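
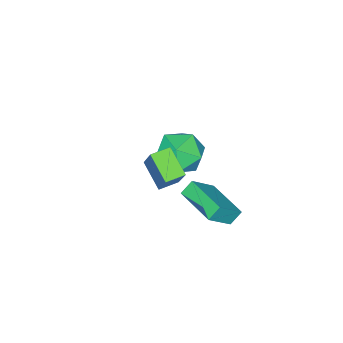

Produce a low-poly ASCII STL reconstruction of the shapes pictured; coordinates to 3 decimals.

solid 
facet normal -0.881 0.462 0.106
outer loop
vertex 1.488 1.113 2.192
vertex 1.973 2.215 1.421
vertex 0.903 0.336 0.713
endloop
endfacet
facet normal -0.339 -0.771 0.539
outer loop
vertex 1.687 -0.075 0.619
vertex 1.488 1.113 2.192
vertex 0.903 0.336 0.713
endloop
endfacet
facet normal -0.881 0.462 0.106
outer loop
vertex 0.903 0.336 0.713
vertex 1.973 2.215 1.421
vertex 1.388 1.438 -0.058
endloop
endfacet
facet normal -0.330 -0.439 -0.835
outer loop
vertex 1.388 1.438 -0.058
vertex 1.687 -0.075 0.619
vertex 0.903 0.336 0.713
endloop
endfacet
facet normal 0.330 0.439 0.835
outer loop
vertex 1.488 1.113 2.192
vertex 2.757 1.804 1.327
vertex 1.973 2.215 1.421
endloop
endfacet
facet normal -0.339 -0.771 0.539
outer loop
vertex 2.272 0.702 2.098
vertex 1.488 1.113 2.192
vertex 1.687 -0.075 0.619
endloop
endfacet
facet normal 0.330 0.439 0.835
outer loop
vertex 2.272 0.702 2.098
vertex 2.757 1.804 1.327
vertex 1.488 1.113 2.192
endloop
endfacet
facet normal 0.339 0.771 -0.539
outer loop
vertex 1.973 2.215 1.421
vertex 2.757 1.804 1.327
vertex 1.388 1.438 -0.058
endloop
endfacet
facet normal -0.330 -0.439 -0.835
outer loop
vertex 2.172 1.027 -0.152
vertex 1.687 -0.075 0.619
vertex 1.388 1.438 -0.058
endloop
endfacet
facet normal 0.339 0.771 -0.539
outer loop
vertex 1.388 1.438 -0.058
vertex 2.757 1.804 1.327
vertex 2.172 1.027 -0.152
endloop
endfacet
facet normal 0.881 -0.462 -0.106
outer loop
vertex 2.172 1.027 -0.152
vertex 2.272 0.702 2.098
vertex 1.687 -0.075 0.619
endloop
endfacet
facet normal 0.881 -0.462 -0.106
outer loop
vertex 2.757 1.804 1.327
vertex 2.272 0.702 2.098
vertex 2.172 1.027 -0.152
endloop
endfacet
facet normal -0.560 0.705 0.436
outer loop
vertex -3.407 -0.622 -2.896
vertex -2.955 -0.948 -1.788
vertex -2.381 -0.077 -2.46
endloop
endfacet
facet normal -0.380 0.897 -0.227
outer loop
vertex -3.407 -0.622 -2.896
vertex -2.381 -0.077 -2.46
vertex -2.448 -0.408 -3.654
endloop
endfacet
facet normal -0.622 0.397 -0.675
outer loop
vertex -3.407 -0.622 -2.896
vertex -2.448 -0.408 -3.654
vertex -3.064 -1.484 -3.719
endloop
endfacet
facet normal -0.952 -0.104 -0.288
outer loop
vertex -3.407 -0.622 -2.896
vertex -3.064 -1.484 -3.719
vertex -3.377 -1.817 -2.566
endloop
endfacet
facet normal -0.913 0.087 0.398
outer loop
vertex -3.407 -0.622 -2.896
vertex -3.377 -1.817 -2.566
vertex -2.955 -0.948 -1.788
endloop
endfacet
facet normal 0.333 0.904 -0.269
outer loop
vertex -2.448 -0.408 -3.654
vertex -2.381 -0.077 -2.46
vertex -1.403 -0.603 -3.014
endloop
endfacet
facet normal 0.042 0.593 0.804
outer loop
vertex -2.381 -0.077 -2.46
vertex -2.955 -0.948 -1.788
vertex -1.716 -0.936 -1.861
endloop
endfacet
facet normal -0.531 -0.407 0.743
outer loop
vertex -2.955 -0.948 -1.788
vertex -3.377 -1.817 -2.566
vertex -2.332 -2.012 -1.926
endloop
endfacet
facet normal -0.593 -0.716 -0.368
outer loop
vertex -3.377 -1.817 -2.566
vertex -3.064 -1.484 -3.719
vertex -2.399 -2.343 -3.12
endloop
endfacet
facet normal -0.059 0.094 -0.994
outer loop
vertex -3.064 -1.484 -3.719
vertex -2.448 -0.408 -3.654
vertex -1.825 -1.472 -3.792
endloop
endfacet
facet normal 0.952 0.104 0.288
outer loop
vertex -1.373 -1.798 -2.684
vertex -1.403 -0.603 -3.014
vertex -1.716 -0.936 -1.861
endloop
endfacet
facet normal 0.622 -0.397 0.675
outer loop
vertex -1.373 -1.798 -2.684
vertex -1.716 -0.936 -1.861
vertex -2.332 -2.012 -1.926
endloop
endfacet
facet normal 0.380 -0.897 0.227
outer loop
vertex -1.373 -1.798 -2.684
vertex -2.332 -2.012 -1.926
vertex -2.399 -2.343 -3.12
endloop
endfacet
facet normal 0.560 -0.705 -0.436
outer loop
vertex -1.373 -1.798 -2.684
vertex -2.399 -2.343 -3.12
vertex -1.825 -1.472 -3.792
endloop
endfacet
facet normal 0.913 -0.087 -0.398
outer loop
vertex -1.373 -1.798 -2.684
vertex -1.825 -1.472 -3.792
vertex -1.403 -0.603 -3.014
endloop
endfacet
facet normal 0.593 0.716 0.368
outer loop
vertex -1.716 -0.936 -1.861
vertex -1.403 -0.603 -3.014
vertex -2.381 -0.077 -2.46
endloop
endfacet
facet normal 0.059 -0.094 0.994
outer loop
vertex -2.332 -2.012 -1.926
vertex -1.716 -0.936 -1.861
vertex -2.955 -0.948 -1.788
endloop
endfacet
facet normal -0.333 -0.904 0.269
outer loop
vertex -2.399 -2.343 -3.12
vertex -2.332 -2.012 -1.926
vertex -3.377 -1.817 -2.566
endloop
endfacet
facet normal -0.042 -0.593 -0.804
outer loop
vertex -1.825 -1.472 -3.792
vertex -2.399 -2.343 -3.12
vertex -3.064 -1.484 -3.719
endloop
endfacet
facet normal 0.531 0.407 -0.743
outer loop
vertex -1.403 -0.603 -3.014
vertex -1.825 -1.472 -3.792
vertex -2.448 -0.408 -3.654
endloop
endfacet
facet normal -0.639 0.268 0.721
outer loop
vertex -1.216 0.262 -2.947
vertex -0.558 2.167 -3.071
vertex -2.373 0.587 -4.092
endloop
endfacet
facet normal -0.326 -0.943 0.061
outer loop
vertex -1.862 0.373 -4.669
vertex -1.216 0.262 -2.947
vertex -2.373 0.587 -4.092
endloop
endfacet
facet normal -0.639 0.268 0.721
outer loop
vertex -2.373 0.587 -4.092
vertex -0.558 2.167 -3.071
vertex -1.715 2.492 -4.216
endloop
endfacet
facet normal -0.697 0.196 -0.690
outer loop
vertex -1.715 2.492 -4.216
vertex -1.862 0.373 -4.669
vertex -2.373 0.587 -4.092
endloop
endfacet
facet normal 0.697 -0.196 0.690
outer loop
vertex -1.216 0.262 -2.947
vertex -0.047 1.953 -3.648
vertex -0.558 2.167 -3.071
endloop
endfacet
facet normal -0.326 -0.943 0.061
outer loop
vertex -0.705 0.048 -3.524
vertex -1.216 0.262 -2.947
vertex -1.862 0.373 -4.669
endloop
endfacet
facet normal 0.697 -0.196 0.690
outer loop
vertex -0.705 0.048 -3.524
vertex -0.047 1.953 -3.648
vertex -1.216 0.262 -2.947
endloop
endfacet
facet normal 0.326 0.943 -0.061
outer loop
vertex -0.558 2.167 -3.071
vertex -0.047 1.953 -3.648
vertex -1.715 2.492 -4.216
endloop
endfacet
facet normal -0.697 0.196 -0.690
outer loop
vertex -1.204 2.278 -4.793
vertex -1.862 0.373 -4.669
vertex -1.715 2.492 -4.216
endloop
endfacet
facet normal 0.326 0.943 -0.061
outer loop
vertex -1.715 2.492 -4.216
vertex -0.047 1.953 -3.648
vertex -1.204 2.278 -4.793
endloop
endfacet
facet normal 0.639 -0.268 -0.721
outer loop
vertex -1.204 2.278 -4.793
vertex -0.705 0.048 -3.524
vertex -1.862 0.373 -4.669
endloop
endfacet
facet normal 0.639 -0.268 -0.721
outer loop
vertex -0.047 1.953 -3.648
vertex -0.705 0.048 -3.524
vertex -1.204 2.278 -4.793
endloop
endfacet

endsolid


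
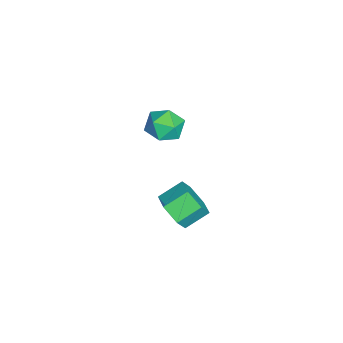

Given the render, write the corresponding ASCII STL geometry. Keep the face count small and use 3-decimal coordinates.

solid 
facet normal 0.064 0.701 0.710
outer loop
vertex -3.991 0.812 -2.885
vertex -3.983 0.049 -2.132
vertex -3.06 0.394 -2.556
endloop
endfacet
facet normal 0.376 0.921 0.107
outer loop
vertex -3.991 0.812 -2.885
vertex -3.06 0.394 -2.556
vertex -3.224 0.582 -3.599
endloop
endfacet
facet normal -0.112 0.904 -0.412
outer loop
vertex -3.991 0.812 -2.885
vertex -3.224 0.582 -3.599
vertex -4.248 0.354 -3.82
endloop
endfacet
facet normal -0.726 0.675 -0.131
outer loop
vertex -3.991 0.812 -2.885
vertex -4.248 0.354 -3.82
vertex -4.718 0.024 -2.913
endloop
endfacet
facet normal -0.617 0.549 0.563
outer loop
vertex -3.991 0.812 -2.885
vertex -4.718 0.024 -2.913
vertex -3.983 0.049 -2.132
endloop
endfacet
facet normal 0.890 0.453 -0.058
outer loop
vertex -3.224 0.582 -3.599
vertex -3.06 0.394 -2.556
vertex -2.742 -0.324 -3.287
endloop
endfacet
facet normal 0.385 0.098 0.918
outer loop
vertex -3.06 0.394 -2.556
vertex -3.983 0.049 -2.132
vertex -3.212 -0.654 -2.38
endloop
endfacet
facet normal -0.718 -0.148 0.680
outer loop
vertex -3.983 0.049 -2.132
vertex -4.718 0.024 -2.913
vertex -4.236 -0.882 -2.601
endloop
endfacet
facet normal -0.895 0.055 -0.443
outer loop
vertex -4.718 0.024 -2.913
vertex -4.248 0.354 -3.82
vertex -4.4 -0.694 -3.644
endloop
endfacet
facet normal 0.099 0.426 -0.899
outer loop
vertex -4.248 0.354 -3.82
vertex -3.224 0.582 -3.599
vertex -3.477 -0.349 -4.068
endloop
endfacet
facet normal 0.726 -0.675 0.131
outer loop
vertex -3.469 -1.112 -3.315
vertex -2.742 -0.324 -3.287
vertex -3.212 -0.654 -2.38
endloop
endfacet
facet normal 0.112 -0.904 0.412
outer loop
vertex -3.469 -1.112 -3.315
vertex -3.212 -0.654 -2.38
vertex -4.236 -0.882 -2.601
endloop
endfacet
facet normal -0.376 -0.921 -0.107
outer loop
vertex -3.469 -1.112 -3.315
vertex -4.236 -0.882 -2.601
vertex -4.4 -0.694 -3.644
endloop
endfacet
facet normal -0.064 -0.701 -0.710
outer loop
vertex -3.469 -1.112 -3.315
vertex -4.4 -0.694 -3.644
vertex -3.477 -0.349 -4.068
endloop
endfacet
facet normal 0.617 -0.549 -0.563
outer loop
vertex -3.469 -1.112 -3.315
vertex -3.477 -0.349 -4.068
vertex -2.742 -0.324 -3.287
endloop
endfacet
facet normal 0.895 -0.055 0.443
outer loop
vertex -3.212 -0.654 -2.38
vertex -2.742 -0.324 -3.287
vertex -3.06 0.394 -2.556
endloop
endfacet
facet normal -0.099 -0.426 0.899
outer loop
vertex -4.236 -0.882 -2.601
vertex -3.212 -0.654 -2.38
vertex -3.983 0.049 -2.132
endloop
endfacet
facet normal -0.890 -0.453 0.058
outer loop
vertex -4.4 -0.694 -3.644
vertex -4.236 -0.882 -2.601
vertex -4.718 0.024 -2.913
endloop
endfacet
facet normal -0.385 -0.098 -0.918
outer loop
vertex -3.477 -0.349 -4.068
vertex -4.4 -0.694 -3.644
vertex -4.248 0.354 -3.82
endloop
endfacet
facet normal 0.718 0.148 -0.680
outer loop
vertex -2.742 -0.324 -3.287
vertex -3.477 -0.349 -4.068
vertex -3.224 0.582 -3.599
endloop
endfacet
facet normal 0.412 -0.766 -0.494
outer loop
vertex 2.571 0.382 -2.764
vertex 2.142 0.716 -3.639
vertex 3.08 1.044 -3.366
endloop
endfacet
facet normal 0.765 -0.003 0.644
outer loop
vertex 2.571 0.382 -2.764
vertex 3.08 1.044 -3.366
vertex 2.006 1.43 -2.087
endloop
endfacet
facet normal 0.765 -0.003 0.644
outer loop
vertex 2.006 1.43 -2.087
vertex 3.08 1.044 -3.366
vertex 2.515 2.093 -2.689
endloop
endfacet
facet normal -0.412 0.765 0.494
outer loop
vertex 2.006 1.43 -2.087
vertex 2.515 2.093 -2.689
vertex 1.578 1.764 -2.961
endloop
endfacet
facet normal 0.412 -0.766 -0.494
outer loop
vertex 3.08 1.044 -3.366
vertex 2.142 0.716 -3.639
vertex 2.651 1.378 -4.241
endloop
endfacet
facet normal 0.810 0.556 -0.185
outer loop
vertex 3.08 1.044 -3.366
vertex 2.651 1.378 -4.241
vertex 2.515 2.093 -2.689
endloop
endfacet
facet normal 0.810 0.556 -0.185
outer loop
vertex 2.515 2.093 -2.689
vertex 2.651 1.378 -4.241
vertex 2.086 2.427 -3.564
endloop
endfacet
facet normal -0.412 0.765 0.494
outer loop
vertex 2.515 2.093 -2.689
vertex 2.086 2.427 -3.564
vertex 1.578 1.764 -2.961
endloop
endfacet
facet normal 0.412 -0.766 -0.494
outer loop
vertex 2.651 1.378 -4.241
vertex 2.142 0.716 -3.639
vertex 1.714 1.05 -4.513
endloop
endfacet
facet normal 0.045 0.559 -0.828
outer loop
vertex 2.651 1.378 -4.241
vertex 1.714 1.05 -4.513
vertex 2.086 2.427 -3.564
endloop
endfacet
facet normal 0.044 0.559 -0.828
outer loop
vertex 2.086 2.427 -3.564
vertex 1.714 1.05 -4.513
vertex 1.149 2.098 -3.836
endloop
endfacet
facet normal -0.412 0.765 0.494
outer loop
vertex 2.086 2.427 -3.564
vertex 1.149 2.098 -3.836
vertex 1.578 1.764 -2.961
endloop
endfacet
facet normal 0.412 -0.765 -0.494
outer loop
vertex 1.714 1.05 -4.513
vertex 2.142 0.716 -3.639
vertex 1.205 0.387 -3.911
endloop
endfacet
facet normal -0.765 0.003 -0.644
outer loop
vertex 1.714 1.05 -4.513
vertex 1.205 0.387 -3.911
vertex 1.149 2.098 -3.836
endloop
endfacet
facet normal -0.765 0.003 -0.644
outer loop
vertex 1.149 2.098 -3.836
vertex 1.205 0.387 -3.911
vertex 0.64 1.436 -3.234
endloop
endfacet
facet normal -0.412 0.766 0.494
outer loop
vertex 1.149 2.098 -3.836
vertex 0.64 1.436 -3.234
vertex 1.578 1.764 -2.961
endloop
endfacet
facet normal 0.412 -0.765 -0.494
outer loop
vertex 1.205 0.387 -3.911
vertex 2.142 0.716 -3.639
vertex 1.634 0.053 -3.036
endloop
endfacet
facet normal -0.810 -0.556 0.185
outer loop
vertex 1.205 0.387 -3.911
vertex 1.634 0.053 -3.036
vertex 0.64 1.436 -3.234
endloop
endfacet
facet normal -0.810 -0.556 0.185
outer loop
vertex 0.64 1.436 -3.234
vertex 1.634 0.053 -3.036
vertex 1.069 1.102 -2.359
endloop
endfacet
facet normal -0.412 0.766 0.494
outer loop
vertex 0.64 1.436 -3.234
vertex 1.069 1.102 -2.359
vertex 1.578 1.764 -2.961
endloop
endfacet
facet normal 0.412 -0.765 -0.494
outer loop
vertex 1.634 0.053 -3.036
vertex 2.142 0.716 -3.639
vertex 2.571 0.382 -2.764
endloop
endfacet
facet normal -0.044 -0.558 0.828
outer loop
vertex 1.634 0.053 -3.036
vertex 2.571 0.382 -2.764
vertex 1.069 1.102 -2.359
endloop
endfacet
facet normal -0.045 -0.559 0.828
outer loop
vertex 1.069 1.102 -2.359
vertex 2.571 0.382 -2.764
vertex 2.006 1.43 -2.087
endloop
endfacet
facet normal -0.412 0.766 0.494
outer loop
vertex 1.069 1.102 -2.359
vertex 2.006 1.43 -2.087
vertex 1.578 1.764 -2.961
endloop
endfacet

endsolid


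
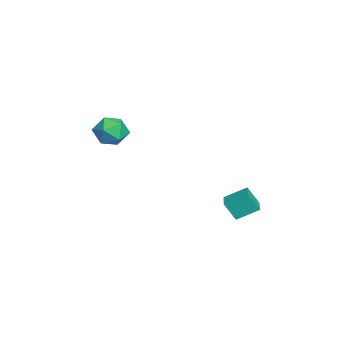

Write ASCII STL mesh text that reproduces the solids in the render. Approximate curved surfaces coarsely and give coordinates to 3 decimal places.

solid 
facet normal -0.996 0.002 -0.091
outer loop
vertex -2.71 1.634 -1.776
vertex -2.634 2.12 -2.6
vertex -2.662 0.702 -2.32
endloop
endfacet
facet normal -0.080 -0.506 0.859
outer loop
vertex -1.786 0.7 -2.24
vertex -2.71 1.634 -1.776
vertex -2.662 0.702 -2.32
endloop
endfacet
facet normal -0.996 0.002 -0.091
outer loop
vertex -2.662 0.702 -2.32
vertex -2.634 2.12 -2.6
vertex -2.586 1.188 -3.144
endloop
endfacet
facet normal 0.044 -0.862 -0.505
outer loop
vertex -2.586 1.188 -3.144
vertex -1.786 0.7 -2.24
vertex -2.662 0.702 -2.32
endloop
endfacet
facet normal -0.044 0.862 0.505
outer loop
vertex -2.71 1.634 -1.776
vertex -1.758 2.118 -2.52
vertex -2.634 2.12 -2.6
endloop
endfacet
facet normal -0.080 -0.506 0.859
outer loop
vertex -1.834 1.632 -1.696
vertex -2.71 1.634 -1.776
vertex -1.786 0.7 -2.24
endloop
endfacet
facet normal -0.044 0.862 0.505
outer loop
vertex -1.834 1.632 -1.696
vertex -1.758 2.118 -2.52
vertex -2.71 1.634 -1.776
endloop
endfacet
facet normal 0.080 0.506 -0.859
outer loop
vertex -2.634 2.12 -2.6
vertex -1.758 2.118 -2.52
vertex -2.586 1.188 -3.144
endloop
endfacet
facet normal 0.044 -0.862 -0.505
outer loop
vertex -1.71 1.186 -3.064
vertex -1.786 0.7 -2.24
vertex -2.586 1.188 -3.144
endloop
endfacet
facet normal 0.080 0.506 -0.859
outer loop
vertex -2.586 1.188 -3.144
vertex -1.758 2.118 -2.52
vertex -1.71 1.186 -3.064
endloop
endfacet
facet normal 0.996 -0.002 0.091
outer loop
vertex -1.71 1.186 -3.064
vertex -1.834 1.632 -1.696
vertex -1.786 0.7 -2.24
endloop
endfacet
facet normal 0.996 -0.002 0.091
outer loop
vertex -1.758 2.118 -2.52
vertex -1.834 1.632 -1.696
vertex -1.71 1.186 -3.064
endloop
endfacet
facet normal -0.649 0.761 -0.002
outer loop
vertex -2.618 -3.008 1.331
vertex -3.197 -3.502 1.087
vertex -3.069 -3.391 1.868
endloop
endfacet
facet normal -0.143 0.859 0.492
outer loop
vertex -2.618 -3.008 1.331
vertex -3.069 -3.391 1.868
vertex -2.281 -3.325 1.982
endloop
endfacet
facet normal 0.491 0.856 0.163
outer loop
vertex -2.618 -3.008 1.331
vertex -2.281 -3.325 1.982
vertex -1.922 -3.396 1.272
endloop
endfacet
facet normal 0.377 0.757 -0.535
outer loop
vertex -2.618 -3.008 1.331
vertex -1.922 -3.396 1.272
vertex -2.488 -3.505 0.719
endloop
endfacet
facet normal -0.327 0.698 -0.637
outer loop
vertex -2.618 -3.008 1.331
vertex -2.488 -3.505 0.719
vertex -3.197 -3.502 1.087
endloop
endfacet
facet normal -0.161 0.303 0.939
outer loop
vertex -2.281 -3.325 1.982
vertex -3.069 -3.391 1.868
vertex -2.652 -4.015 2.141
endloop
endfacet
facet normal -0.979 0.146 0.140
outer loop
vertex -3.069 -3.391 1.868
vertex -3.197 -3.502 1.087
vertex -3.218 -4.124 1.588
endloop
endfacet
facet normal -0.460 0.043 -0.887
outer loop
vertex -3.197 -3.502 1.087
vertex -2.488 -3.505 0.719
vertex -2.859 -4.195 0.878
endloop
endfacet
facet normal 0.678 0.138 -0.722
outer loop
vertex -2.488 -3.505 0.719
vertex -1.922 -3.396 1.272
vertex -2.071 -4.129 0.992
endloop
endfacet
facet normal 0.863 0.298 0.407
outer loop
vertex -1.922 -3.396 1.272
vertex -2.281 -3.325 1.982
vertex -1.943 -4.018 1.773
endloop
endfacet
facet normal -0.377 -0.757 0.535
outer loop
vertex -2.522 -4.512 1.529
vertex -2.652 -4.015 2.141
vertex -3.218 -4.124 1.588
endloop
endfacet
facet normal -0.491 -0.856 -0.163
outer loop
vertex -2.522 -4.512 1.529
vertex -3.218 -4.124 1.588
vertex -2.859 -4.195 0.878
endloop
endfacet
facet normal 0.143 -0.859 -0.492
outer loop
vertex -2.522 -4.512 1.529
vertex -2.859 -4.195 0.878
vertex -2.071 -4.129 0.992
endloop
endfacet
facet normal 0.649 -0.761 0.002
outer loop
vertex -2.522 -4.512 1.529
vertex -2.071 -4.129 0.992
vertex -1.943 -4.018 1.773
endloop
endfacet
facet normal 0.327 -0.698 0.637
outer loop
vertex -2.522 -4.512 1.529
vertex -1.943 -4.018 1.773
vertex -2.652 -4.015 2.141
endloop
endfacet
facet normal -0.678 -0.138 0.722
outer loop
vertex -3.218 -4.124 1.588
vertex -2.652 -4.015 2.141
vertex -3.069 -3.391 1.868
endloop
endfacet
facet normal -0.863 -0.298 -0.407
outer loop
vertex -2.859 -4.195 0.878
vertex -3.218 -4.124 1.588
vertex -3.197 -3.502 1.087
endloop
endfacet
facet normal 0.161 -0.303 -0.939
outer loop
vertex -2.071 -4.129 0.992
vertex -2.859 -4.195 0.878
vertex -2.488 -3.505 0.719
endloop
endfacet
facet normal 0.979 -0.146 -0.140
outer loop
vertex -1.943 -4.018 1.773
vertex -2.071 -4.129 0.992
vertex -1.922 -3.396 1.272
endloop
endfacet
facet normal 0.460 -0.043 0.887
outer loop
vertex -2.652 -4.015 2.141
vertex -1.943 -4.018 1.773
vertex -2.281 -3.325 1.982
endloop
endfacet

endsolid


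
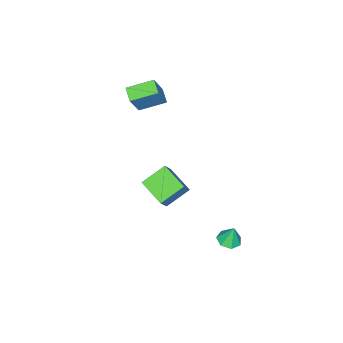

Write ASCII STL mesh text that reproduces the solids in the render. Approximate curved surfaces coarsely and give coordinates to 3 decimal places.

solid 
facet normal -0.556 -0.148 -0.818
outer loop
vertex 0.919 -0.228 1.891
vertex 1.262 1.201 1.399
vertex 2.105 -0.757 1.181
endloop
endfacet
facet normal -0.221 -0.922 0.317
outer loop
vertex 2.838 -0.561 2.261
vertex 0.919 -0.228 1.891
vertex 2.105 -0.757 1.181
endloop
endfacet
facet normal -0.556 -0.148 -0.818
outer loop
vertex 2.105 -0.757 1.181
vertex 1.262 1.201 1.399
vertex 2.448 0.672 0.689
endloop
endfacet
facet normal 0.802 -0.357 -0.479
outer loop
vertex 2.448 0.672 0.689
vertex 2.838 -0.561 2.261
vertex 2.105 -0.757 1.181
endloop
endfacet
facet normal -0.802 0.357 0.479
outer loop
vertex 0.919 -0.228 1.891
vertex 1.995 1.397 2.479
vertex 1.262 1.201 1.399
endloop
endfacet
facet normal -0.221 -0.922 0.317
outer loop
vertex 1.652 -0.032 2.971
vertex 0.919 -0.228 1.891
vertex 2.838 -0.561 2.261
endloop
endfacet
facet normal -0.802 0.357 0.479
outer loop
vertex 1.652 -0.032 2.971
vertex 1.995 1.397 2.479
vertex 0.919 -0.228 1.891
endloop
endfacet
facet normal 0.221 0.922 -0.317
outer loop
vertex 1.262 1.201 1.399
vertex 1.995 1.397 2.479
vertex 2.448 0.672 0.689
endloop
endfacet
facet normal 0.802 -0.357 -0.479
outer loop
vertex 3.181 0.868 1.769
vertex 2.838 -0.561 2.261
vertex 2.448 0.672 0.689
endloop
endfacet
facet normal 0.221 0.922 -0.317
outer loop
vertex 2.448 0.672 0.689
vertex 1.995 1.397 2.479
vertex 3.181 0.868 1.769
endloop
endfacet
facet normal 0.556 0.148 0.818
outer loop
vertex 3.181 0.868 1.769
vertex 1.652 -0.032 2.971
vertex 2.838 -0.561 2.261
endloop
endfacet
facet normal 0.556 0.148 0.818
outer loop
vertex 1.995 1.397 2.479
vertex 1.652 -0.032 2.971
vertex 3.181 0.868 1.769
endloop
endfacet
facet normal -0.553 -0.736 0.390
outer loop
vertex -0.999 -4.552 4.461
vertex -2.032 -3.527 4.931
vertex -1.949 -4.734 2.768
endloop
endfacet
facet normal 0.676 -0.670 -0.307
outer loop
vertex -1.468 -4.093 2.429
vertex -0.999 -4.552 4.461
vertex -1.949 -4.734 2.768
endloop
endfacet
facet normal -0.553 -0.736 0.390
outer loop
vertex -1.949 -4.734 2.768
vertex -2.032 -3.527 4.931
vertex -2.983 -3.708 3.238
endloop
endfacet
facet normal -0.487 -0.093 -0.868
outer loop
vertex -2.983 -3.708 3.238
vertex -1.468 -4.093 2.429
vertex -1.949 -4.734 2.768
endloop
endfacet
facet normal 0.488 0.093 0.868
outer loop
vertex -0.999 -4.552 4.461
vertex -1.551 -2.886 4.592
vertex -2.032 -3.527 4.931
endloop
endfacet
facet normal 0.675 -0.671 -0.307
outer loop
vertex -0.517 -3.912 4.122
vertex -0.999 -4.552 4.461
vertex -1.468 -4.093 2.429
endloop
endfacet
facet normal 0.487 0.093 0.868
outer loop
vertex -0.517 -3.912 4.122
vertex -1.551 -2.886 4.592
vertex -0.999 -4.552 4.461
endloop
endfacet
facet normal -0.676 0.670 0.308
outer loop
vertex -2.032 -3.527 4.931
vertex -1.551 -2.886 4.592
vertex -2.983 -3.708 3.238
endloop
endfacet
facet normal -0.487 -0.093 -0.868
outer loop
vertex -2.501 -3.068 2.899
vertex -1.468 -4.093 2.429
vertex -2.983 -3.708 3.238
endloop
endfacet
facet normal -0.675 0.671 0.307
outer loop
vertex -2.983 -3.708 3.238
vertex -1.551 -2.886 4.592
vertex -2.501 -3.068 2.899
endloop
endfacet
facet normal 0.553 0.736 -0.390
outer loop
vertex -2.501 -3.068 2.899
vertex -0.517 -3.912 4.122
vertex -1.468 -4.093 2.429
endloop
endfacet
facet normal 0.553 0.736 -0.390
outer loop
vertex -1.551 -2.886 4.592
vertex -0.517 -3.912 4.122
vertex -2.501 -3.068 2.899
endloop
endfacet
facet normal 0.085 -0.206 -0.975
outer loop
vertex 0.886 3.546 -2.518
vertex 0.437 3.067 -2.456
vertex 0.342 3.704 -2.599
endloop
endfacet
facet normal 0.222 0.924 0.312
outer loop
vertex 0.886 3.546 -2.518
vertex 0.342 3.704 -2.599
vertex 0.343 3.293 -1.384
endloop
endfacet
facet normal 0.087 -0.206 -0.975
outer loop
vertex 0.342 3.704 -2.599
vertex 0.437 3.067 -2.456
vertex -0.131 3.382 -2.573
endloop
endfacet
facet normal -0.531 0.802 0.272
outer loop
vertex 0.342 3.704 -2.599
vertex -0.131 3.382 -2.573
vertex 0.343 3.293 -1.384
endloop
endfacet
facet normal 0.086 -0.207 -0.975
outer loop
vertex -0.131 3.382 -2.573
vertex 0.437 3.067 -2.456
vertex -0.176 2.822 -2.458
endloop
endfacet
facet normal -0.914 0.151 0.376
outer loop
vertex -0.131 3.382 -2.573
vertex -0.176 2.822 -2.458
vertex 0.343 3.293 -1.384
endloop
endfacet
facet normal 0.086 -0.206 -0.975
outer loop
vertex -0.176 2.822 -2.458
vertex 0.437 3.067 -2.456
vertex 0.241 2.447 -2.342
endloop
endfacet
facet normal -0.639 -0.542 0.546
outer loop
vertex -0.176 2.822 -2.458
vertex 0.241 2.447 -2.342
vertex 0.343 3.293 -1.384
endloop
endfacet
facet normal 0.085 -0.206 -0.975
outer loop
vertex 0.241 2.447 -2.342
vertex 0.437 3.067 -2.456
vertex 0.805 2.538 -2.312
endloop
endfacet
facet normal 0.086 -0.751 0.654
outer loop
vertex 0.241 2.447 -2.342
vertex 0.805 2.538 -2.312
vertex 0.343 3.293 -1.384
endloop
endfacet
facet normal 0.086 -0.206 -0.975
outer loop
vertex 0.805 2.538 -2.312
vertex 0.437 3.067 -2.456
vertex 1.093 3.027 -2.39
endloop
endfacet
facet normal 0.716 -0.323 0.619
outer loop
vertex 0.805 2.538 -2.312
vertex 1.093 3.027 -2.39
vertex 0.343 3.293 -1.384
endloop
endfacet
facet normal 0.085 -0.206 -0.975
outer loop
vertex 1.093 3.027 -2.39
vertex 0.437 3.067 -2.456
vertex 0.886 3.546 -2.518
endloop
endfacet
facet normal 0.776 0.425 0.466
outer loop
vertex 1.093 3.027 -2.39
vertex 0.886 3.546 -2.518
vertex 0.343 3.293 -1.384
endloop
endfacet

endsolid


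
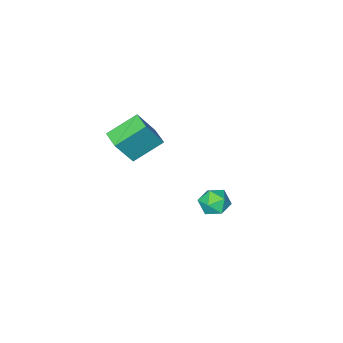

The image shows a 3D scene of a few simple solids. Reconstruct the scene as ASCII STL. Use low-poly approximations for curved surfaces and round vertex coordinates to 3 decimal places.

solid 
facet normal -0.507 0.071 -0.859
outer loop
vertex 1.932 -3.253 -1.864
vertex 2.179 -2.307 -1.931
vertex 3.35 -3.685 -2.736
endloop
endfacet
facet normal -0.252 -0.965 0.069
outer loop
vertex 4.261 -3.813 -1.189
vertex 1.932 -3.253 -1.864
vertex 3.35 -3.685 -2.736
endloop
endfacet
facet normal -0.507 0.071 -0.859
outer loop
vertex 3.35 -3.685 -2.736
vertex 2.179 -2.307 -1.931
vertex 3.597 -2.739 -2.803
endloop
endfacet
facet normal 0.825 -0.251 -0.507
outer loop
vertex 3.597 -2.739 -2.803
vertex 4.261 -3.813 -1.189
vertex 3.35 -3.685 -2.736
endloop
endfacet
facet normal -0.825 0.251 0.507
outer loop
vertex 1.932 -3.253 -1.864
vertex 3.09 -2.435 -0.384
vertex 2.179 -2.307 -1.931
endloop
endfacet
facet normal -0.252 -0.965 0.069
outer loop
vertex 2.843 -3.381 -0.317
vertex 1.932 -3.253 -1.864
vertex 4.261 -3.813 -1.189
endloop
endfacet
facet normal -0.825 0.251 0.507
outer loop
vertex 2.843 -3.381 -0.317
vertex 3.09 -2.435 -0.384
vertex 1.932 -3.253 -1.864
endloop
endfacet
facet normal 0.252 0.965 -0.069
outer loop
vertex 2.179 -2.307 -1.931
vertex 3.09 -2.435 -0.384
vertex 3.597 -2.739 -2.803
endloop
endfacet
facet normal 0.825 -0.251 -0.507
outer loop
vertex 4.508 -2.867 -1.256
vertex 4.261 -3.813 -1.189
vertex 3.597 -2.739 -2.803
endloop
endfacet
facet normal 0.252 0.965 -0.069
outer loop
vertex 3.597 -2.739 -2.803
vertex 3.09 -2.435 -0.384
vertex 4.508 -2.867 -1.256
endloop
endfacet
facet normal 0.507 -0.071 0.859
outer loop
vertex 4.508 -2.867 -1.256
vertex 2.843 -3.381 -0.317
vertex 4.261 -3.813 -1.189
endloop
endfacet
facet normal 0.507 -0.071 0.859
outer loop
vertex 3.09 -2.435 -0.384
vertex 2.843 -3.381 -0.317
vertex 4.508 -2.867 -1.256
endloop
endfacet
facet normal -0.282 0.950 0.132
outer loop
vertex 3.7 3.487 -1.819
vertex 2.968 3.263 -1.767
vertex 3.402 3.304 -1.135
endloop
endfacet
facet normal 0.376 0.841 0.389
outer loop
vertex 3.7 3.487 -1.819
vertex 3.402 3.304 -1.135
vertex 4.111 3.073 -1.32
endloop
endfacet
facet normal 0.784 0.603 -0.146
outer loop
vertex 3.7 3.487 -1.819
vertex 4.111 3.073 -1.32
vertex 4.114 2.889 -2.065
endloop
endfacet
facet normal 0.381 0.565 -0.732
outer loop
vertex 3.7 3.487 -1.819
vertex 4.114 2.889 -2.065
vertex 3.408 3.007 -2.341
endloop
endfacet
facet normal -0.278 0.780 -0.561
outer loop
vertex 3.7 3.487 -1.819
vertex 3.408 3.007 -2.341
vertex 2.968 3.263 -1.767
endloop
endfacet
facet normal 0.337 0.328 0.883
outer loop
vertex 4.111 3.073 -1.32
vertex 3.402 3.304 -1.135
vertex 3.632 2.593 -0.959
endloop
endfacet
facet normal -0.727 0.505 0.466
outer loop
vertex 3.402 3.304 -1.135
vertex 2.968 3.263 -1.767
vertex 2.926 2.711 -1.235
endloop
endfacet
facet normal -0.721 0.228 -0.654
outer loop
vertex 2.968 3.263 -1.767
vertex 3.408 3.007 -2.341
vertex 2.929 2.527 -1.98
endloop
endfacet
facet normal 0.344 -0.119 -0.931
outer loop
vertex 3.408 3.007 -2.341
vertex 4.114 2.889 -2.065
vertex 3.638 2.296 -2.165
endloop
endfacet
facet normal 0.998 -0.058 0.018
outer loop
vertex 4.114 2.889 -2.065
vertex 4.111 3.073 -1.32
vertex 4.072 2.337 -1.533
endloop
endfacet
facet normal -0.381 -0.565 0.732
outer loop
vertex 3.34 2.113 -1.481
vertex 3.632 2.593 -0.959
vertex 2.926 2.711 -1.235
endloop
endfacet
facet normal -0.784 -0.603 0.146
outer loop
vertex 3.34 2.113 -1.481
vertex 2.926 2.711 -1.235
vertex 2.929 2.527 -1.98
endloop
endfacet
facet normal -0.376 -0.841 -0.389
outer loop
vertex 3.34 2.113 -1.481
vertex 2.929 2.527 -1.98
vertex 3.638 2.296 -2.165
endloop
endfacet
facet normal 0.282 -0.950 -0.132
outer loop
vertex 3.34 2.113 -1.481
vertex 3.638 2.296 -2.165
vertex 4.072 2.337 -1.533
endloop
endfacet
facet normal 0.278 -0.780 0.561
outer loop
vertex 3.34 2.113 -1.481
vertex 4.072 2.337 -1.533
vertex 3.632 2.593 -0.959
endloop
endfacet
facet normal -0.344 0.119 0.931
outer loop
vertex 2.926 2.711 -1.235
vertex 3.632 2.593 -0.959
vertex 3.402 3.304 -1.135
endloop
endfacet
facet normal -0.998 0.058 -0.018
outer loop
vertex 2.929 2.527 -1.98
vertex 2.926 2.711 -1.235
vertex 2.968 3.263 -1.767
endloop
endfacet
facet normal -0.337 -0.328 -0.883
outer loop
vertex 3.638 2.296 -2.165
vertex 2.929 2.527 -1.98
vertex 3.408 3.007 -2.341
endloop
endfacet
facet normal 0.727 -0.505 -0.466
outer loop
vertex 4.072 2.337 -1.533
vertex 3.638 2.296 -2.165
vertex 4.114 2.889 -2.065
endloop
endfacet
facet normal 0.721 -0.228 0.654
outer loop
vertex 3.632 2.593 -0.959
vertex 4.072 2.337 -1.533
vertex 4.111 3.073 -1.32
endloop
endfacet

endsolid


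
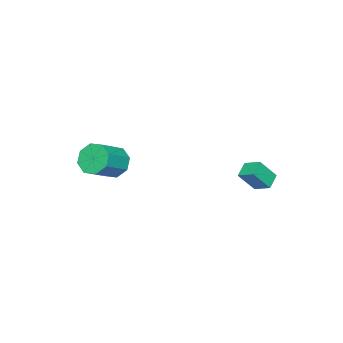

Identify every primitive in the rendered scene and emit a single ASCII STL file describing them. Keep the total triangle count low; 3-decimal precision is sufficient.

solid 
facet normal -0.844 0.116 -0.524
outer loop
vertex 3.09 -3.255 -2.349
vertex 2.633 -3.045 -1.567
vertex 3.098 -2.558 -2.208
endloop
endfacet
facet normal 0.537 0.161 -0.828
outer loop
vertex 3.09 -3.255 -2.349
vertex 3.098 -2.558 -2.208
vertex 4.465 -3.445 -1.495
endloop
endfacet
facet normal 0.537 0.162 -0.828
outer loop
vertex 4.465 -3.445 -1.495
vertex 3.098 -2.558 -2.208
vertex 4.473 -2.748 -1.353
endloop
endfacet
facet normal 0.843 -0.117 0.525
outer loop
vertex 4.465 -3.445 -1.495
vertex 4.473 -2.748 -1.353
vertex 4.007 -3.235 -0.713
endloop
endfacet
facet normal -0.844 0.116 -0.524
outer loop
vertex 3.098 -2.558 -2.208
vertex 2.633 -3.045 -1.567
vertex 2.834 -2.146 -1.691
endloop
endfacet
facet normal 0.388 0.807 -0.445
outer loop
vertex 3.098 -2.558 -2.208
vertex 2.834 -2.146 -1.691
vertex 4.473 -2.748 -1.353
endloop
endfacet
facet normal 0.388 0.807 -0.446
outer loop
vertex 4.473 -2.748 -1.353
vertex 2.834 -2.146 -1.691
vertex 4.209 -2.336 -0.837
endloop
endfacet
facet normal 0.843 -0.117 0.525
outer loop
vertex 4.473 -2.748 -1.353
vertex 4.209 -2.336 -0.837
vertex 4.007 -3.235 -0.713
endloop
endfacet
facet normal -0.843 0.116 -0.525
outer loop
vertex 2.834 -2.146 -1.691
vertex 2.633 -3.045 -1.567
vertex 2.452 -2.26 -1.102
endloop
endfacet
facet normal 0.013 0.980 0.198
outer loop
vertex 2.834 -2.146 -1.691
vertex 2.452 -2.26 -1.102
vertex 4.209 -2.336 -0.837
endloop
endfacet
facet normal 0.013 0.980 0.198
outer loop
vertex 4.209 -2.336 -0.837
vertex 2.452 -2.26 -1.102
vertex 3.827 -2.45 -0.247
endloop
endfacet
facet normal 0.844 -0.117 0.524
outer loop
vertex 4.209 -2.336 -0.837
vertex 3.827 -2.45 -0.247
vertex 4.007 -3.235 -0.713
endloop
endfacet
facet normal -0.843 0.117 -0.525
outer loop
vertex 2.452 -2.26 -1.102
vertex 2.633 -3.045 -1.567
vertex 2.175 -2.835 -0.785
endloop
endfacet
facet normal -0.371 0.579 0.726
outer loop
vertex 2.452 -2.26 -1.102
vertex 2.175 -2.835 -0.785
vertex 3.827 -2.45 -0.247
endloop
endfacet
facet normal -0.371 0.578 0.727
outer loop
vertex 3.827 -2.45 -0.247
vertex 2.175 -2.835 -0.785
vertex 3.55 -3.025 0.069
endloop
endfacet
facet normal 0.843 -0.118 0.524
outer loop
vertex 3.827 -2.45 -0.247
vertex 3.55 -3.025 0.069
vertex 4.007 -3.235 -0.713
endloop
endfacet
facet normal -0.843 0.117 -0.525
outer loop
vertex 2.175 -2.835 -0.785
vertex 2.633 -3.045 -1.567
vertex 2.167 -3.532 -0.927
endloop
endfacet
facet normal -0.537 -0.163 0.828
outer loop
vertex 2.175 -2.835 -0.785
vertex 2.167 -3.532 -0.927
vertex 3.55 -3.025 0.069
endloop
endfacet
facet normal -0.537 -0.161 0.828
outer loop
vertex 3.55 -3.025 0.069
vertex 2.167 -3.532 -0.927
vertex 3.542 -3.722 -0.072
endloop
endfacet
facet normal 0.844 -0.116 0.524
outer loop
vertex 3.55 -3.025 0.069
vertex 3.542 -3.722 -0.072
vertex 4.007 -3.235 -0.713
endloop
endfacet
facet normal -0.843 0.117 -0.525
outer loop
vertex 2.167 -3.532 -0.927
vertex 2.633 -3.045 -1.567
vertex 2.431 -3.944 -1.443
endloop
endfacet
facet normal -0.388 -0.807 0.445
outer loop
vertex 2.167 -3.532 -0.927
vertex 2.431 -3.944 -1.443
vertex 3.542 -3.722 -0.072
endloop
endfacet
facet normal -0.388 -0.807 0.445
outer loop
vertex 3.542 -3.722 -0.072
vertex 2.431 -3.944 -1.443
vertex 3.806 -4.134 -0.589
endloop
endfacet
facet normal 0.844 -0.116 0.524
outer loop
vertex 3.542 -3.722 -0.072
vertex 3.806 -4.134 -0.589
vertex 4.007 -3.235 -0.713
endloop
endfacet
facet normal -0.844 0.117 -0.524
outer loop
vertex 2.431 -3.944 -1.443
vertex 2.633 -3.045 -1.567
vertex 2.813 -3.83 -2.033
endloop
endfacet
facet normal -0.013 -0.980 -0.198
outer loop
vertex 2.431 -3.944 -1.443
vertex 2.813 -3.83 -2.033
vertex 3.806 -4.134 -0.589
endloop
endfacet
facet normal -0.012 -0.980 -0.198
outer loop
vertex 3.806 -4.134 -0.589
vertex 2.813 -3.83 -2.033
vertex 4.188 -4.02 -1.178
endloop
endfacet
facet normal 0.843 -0.116 0.525
outer loop
vertex 3.806 -4.134 -0.589
vertex 4.188 -4.02 -1.178
vertex 4.007 -3.235 -0.713
endloop
endfacet
facet normal -0.843 0.118 -0.524
outer loop
vertex 2.813 -3.83 -2.033
vertex 2.633 -3.045 -1.567
vertex 3.09 -3.255 -2.349
endloop
endfacet
facet normal 0.372 -0.578 -0.726
outer loop
vertex 2.813 -3.83 -2.033
vertex 3.09 -3.255 -2.349
vertex 4.188 -4.02 -1.178
endloop
endfacet
facet normal 0.371 -0.579 -0.726
outer loop
vertex 4.188 -4.02 -1.178
vertex 3.09 -3.255 -2.349
vertex 4.465 -3.445 -1.495
endloop
endfacet
facet normal 0.843 -0.117 0.525
outer loop
vertex 4.188 -4.02 -1.178
vertex 4.465 -3.445 -1.495
vertex 4.007 -3.235 -0.713
endloop
endfacet
facet normal -0.878 -0.145 0.456
outer loop
vertex -0.642 2.128 -1.523
vertex -0.575 3.006 -1.115
vertex -1.276 2.664 -2.575
endloop
endfacet
facet normal -0.069 -0.905 -0.420
outer loop
vertex -0.485 2.794 -2.985
vertex -0.642 2.128 -1.523
vertex -1.276 2.664 -2.575
endloop
endfacet
facet normal -0.878 -0.145 0.456
outer loop
vertex -1.276 2.664 -2.575
vertex -0.575 3.006 -1.115
vertex -1.209 3.542 -2.167
endloop
endfacet
facet normal -0.473 0.401 -0.785
outer loop
vertex -1.209 3.542 -2.167
vertex -0.485 2.794 -2.985
vertex -1.276 2.664 -2.575
endloop
endfacet
facet normal 0.473 -0.401 0.785
outer loop
vertex -0.642 2.128 -1.523
vertex 0.216 3.136 -1.525
vertex -0.575 3.006 -1.115
endloop
endfacet
facet normal -0.069 -0.905 -0.420
outer loop
vertex 0.149 2.258 -1.933
vertex -0.642 2.128 -1.523
vertex -0.485 2.794 -2.985
endloop
endfacet
facet normal 0.473 -0.401 0.785
outer loop
vertex 0.149 2.258 -1.933
vertex 0.216 3.136 -1.525
vertex -0.642 2.128 -1.523
endloop
endfacet
facet normal 0.069 0.905 0.420
outer loop
vertex -0.575 3.006 -1.115
vertex 0.216 3.136 -1.525
vertex -1.209 3.542 -2.167
endloop
endfacet
facet normal -0.473 0.401 -0.785
outer loop
vertex -0.418 3.672 -2.577
vertex -0.485 2.794 -2.985
vertex -1.209 3.542 -2.167
endloop
endfacet
facet normal 0.069 0.905 0.420
outer loop
vertex -1.209 3.542 -2.167
vertex 0.216 3.136 -1.525
vertex -0.418 3.672 -2.577
endloop
endfacet
facet normal 0.878 0.145 -0.456
outer loop
vertex -0.418 3.672 -2.577
vertex 0.149 2.258 -1.933
vertex -0.485 2.794 -2.985
endloop
endfacet
facet normal 0.878 0.145 -0.456
outer loop
vertex 0.216 3.136 -1.525
vertex 0.149 2.258 -1.933
vertex -0.418 3.672 -2.577
endloop
endfacet

endsolid


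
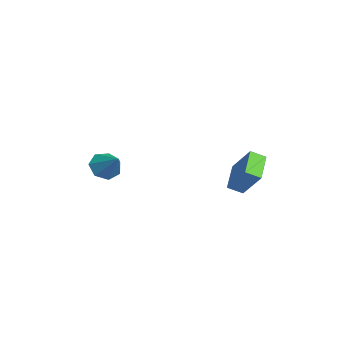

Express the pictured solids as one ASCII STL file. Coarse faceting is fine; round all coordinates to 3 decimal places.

solid 
facet normal -0.728 -0.306 -0.614
outer loop
vertex -2.194 -4.651 -1.661
vertex -2.779 -4.0 -1.292
vertex -2.19 -3.915 -2.032
endloop
endfacet
facet normal 0.940 -0.158 -0.303
outer loop
vertex -2.194 -4.651 -1.661
vertex -2.19 -3.915 -2.032
vertex -1.541 -3.48 -0.248
endloop
endfacet
facet normal -0.728 -0.305 -0.614
outer loop
vertex -2.19 -3.915 -2.032
vertex -2.779 -4.0 -1.292
vertex -2.629 -3.243 -1.846
endloop
endfacet
facet normal 0.713 0.576 -0.400
outer loop
vertex -2.19 -3.915 -2.032
vertex -2.629 -3.243 -1.846
vertex -1.541 -3.48 -0.248
endloop
endfacet
facet normal -0.728 -0.305 -0.614
outer loop
vertex -2.629 -3.243 -1.846
vertex -2.779 -4.0 -1.292
vertex -3.181 -3.141 -1.242
endloop
endfacet
facet normal 0.195 0.981 0.013
outer loop
vertex -2.629 -3.243 -1.846
vertex -3.181 -3.141 -1.242
vertex -1.541 -3.48 -0.248
endloop
endfacet
facet normal -0.728 -0.305 -0.614
outer loop
vertex -3.181 -3.141 -1.242
vertex -2.779 -4.0 -1.292
vertex -3.43 -3.686 -0.676
endloop
endfacet
facet normal -0.223 0.749 0.623
outer loop
vertex -3.181 -3.141 -1.242
vertex -3.43 -3.686 -0.676
vertex -1.541 -3.48 -0.248
endloop
endfacet
facet normal -0.728 -0.306 -0.613
outer loop
vertex -3.43 -3.686 -0.676
vertex -2.779 -4.0 -1.292
vertex -3.188 -4.467 -0.573
endloop
endfacet
facet normal -0.227 0.058 0.972
outer loop
vertex -3.43 -3.686 -0.676
vertex -3.188 -4.467 -0.573
vertex -1.541 -3.48 -0.248
endloop
endfacet
facet normal -0.728 -0.307 -0.613
outer loop
vertex -3.188 -4.467 -0.573
vertex -2.779 -4.0 -1.292
vertex -2.638 -4.897 -1.011
endloop
endfacet
facet normal 0.186 -0.574 0.797
outer loop
vertex -3.188 -4.467 -0.573
vertex -2.638 -4.897 -1.011
vertex -1.541 -3.48 -0.248
endloop
endfacet
facet normal -0.728 -0.307 -0.613
outer loop
vertex -2.638 -4.897 -1.011
vertex -2.779 -4.0 -1.292
vertex -2.194 -4.651 -1.661
endloop
endfacet
facet normal 0.706 -0.670 0.229
outer loop
vertex -2.638 -4.897 -1.011
vertex -2.194 -4.651 -1.661
vertex -1.541 -3.48 -0.248
endloop
endfacet
facet normal -0.827 0.342 0.447
outer loop
vertex 2.464 1.625 0.551
vertex 3.533 2.272 2.035
vertex 2.565 2.416 0.133
endloop
endfacet
facet normal -0.551 -0.334 -0.765
outer loop
vertex 3.987 1.828 -0.635
vertex 2.464 1.625 0.551
vertex 2.565 2.416 0.133
endloop
endfacet
facet normal -0.827 0.342 0.447
outer loop
vertex 2.565 2.416 0.133
vertex 3.533 2.272 2.035
vertex 3.634 3.062 1.618
endloop
endfacet
facet normal 0.113 0.879 -0.464
outer loop
vertex 3.634 3.062 1.618
vertex 3.987 1.828 -0.635
vertex 2.565 2.416 0.133
endloop
endfacet
facet normal -0.113 -0.879 0.464
outer loop
vertex 2.464 1.625 0.551
vertex 4.955 1.684 1.267
vertex 3.533 2.272 2.035
endloop
endfacet
facet normal -0.551 -0.333 -0.765
outer loop
vertex 3.886 1.038 -0.218
vertex 2.464 1.625 0.551
vertex 3.987 1.828 -0.635
endloop
endfacet
facet normal -0.112 -0.879 0.463
outer loop
vertex 3.886 1.038 -0.218
vertex 4.955 1.684 1.267
vertex 2.464 1.625 0.551
endloop
endfacet
facet normal 0.551 0.333 0.765
outer loop
vertex 3.533 2.272 2.035
vertex 4.955 1.684 1.267
vertex 3.634 3.062 1.618
endloop
endfacet
facet normal 0.112 0.879 -0.464
outer loop
vertex 5.056 2.475 0.849
vertex 3.987 1.828 -0.635
vertex 3.634 3.062 1.618
endloop
endfacet
facet normal 0.551 0.334 0.765
outer loop
vertex 3.634 3.062 1.618
vertex 4.955 1.684 1.267
vertex 5.056 2.475 0.849
endloop
endfacet
facet normal 0.827 -0.342 -0.447
outer loop
vertex 5.056 2.475 0.849
vertex 3.886 1.038 -0.218
vertex 3.987 1.828 -0.635
endloop
endfacet
facet normal 0.827 -0.342 -0.447
outer loop
vertex 4.955 1.684 1.267
vertex 3.886 1.038 -0.218
vertex 5.056 2.475 0.849
endloop
endfacet

endsolid


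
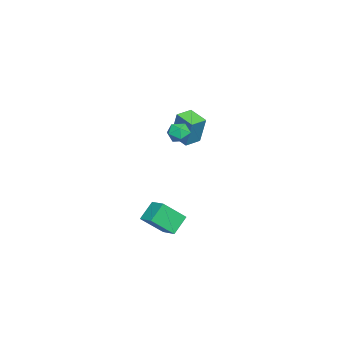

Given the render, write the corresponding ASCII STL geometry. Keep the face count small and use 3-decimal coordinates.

solid 
facet normal -0.832 0.553 0.033
outer loop
vertex -2.829 -0.059 2.722
vertex -2.156 0.976 2.348
vertex -3.187 -0.489 0.885
endloop
endfacet
facet normal -0.522 -0.802 0.290
outer loop
vertex -2.304 -1.076 0.852
vertex -2.829 -0.059 2.722
vertex -3.187 -0.489 0.885
endloop
endfacet
facet normal -0.832 0.554 0.032
outer loop
vertex -3.187 -0.489 0.885
vertex -2.156 0.976 2.348
vertex -2.513 0.545 0.512
endloop
endfacet
facet normal -0.185 -0.225 -0.957
outer loop
vertex -2.513 0.545 0.512
vertex -2.304 -1.076 0.852
vertex -3.187 -0.489 0.885
endloop
endfacet
facet normal 0.185 0.225 0.957
outer loop
vertex -2.829 -0.059 2.722
vertex -1.273 0.389 2.315
vertex -2.156 0.976 2.348
endloop
endfacet
facet normal -0.522 -0.802 0.290
outer loop
vertex -1.947 -0.645 2.688
vertex -2.829 -0.059 2.722
vertex -2.304 -1.076 0.852
endloop
endfacet
facet normal 0.186 0.224 0.957
outer loop
vertex -1.947 -0.645 2.688
vertex -1.273 0.389 2.315
vertex -2.829 -0.059 2.722
endloop
endfacet
facet normal 0.522 0.802 -0.290
outer loop
vertex -2.156 0.976 2.348
vertex -1.273 0.389 2.315
vertex -2.513 0.545 0.512
endloop
endfacet
facet normal -0.186 -0.225 -0.957
outer loop
vertex -1.631 -0.041 0.478
vertex -2.304 -1.076 0.852
vertex -2.513 0.545 0.512
endloop
endfacet
facet normal 0.522 0.802 -0.290
outer loop
vertex -2.513 0.545 0.512
vertex -1.273 0.389 2.315
vertex -1.631 -0.041 0.478
endloop
endfacet
facet normal 0.833 -0.553 -0.032
outer loop
vertex -1.631 -0.041 0.478
vertex -1.947 -0.645 2.688
vertex -2.304 -1.076 0.852
endloop
endfacet
facet normal 0.832 -0.554 -0.032
outer loop
vertex -1.273 0.389 2.315
vertex -1.947 -0.645 2.688
vertex -1.631 -0.041 0.478
endloop
endfacet
facet normal 0.053 0.012 0.999
outer loop
vertex 2.535 1.009 4.232
vertex 2.818 0.341 4.225
vertex 3.254 0.92 4.195
endloop
endfacet
facet normal 0.121 0.670 0.732
outer loop
vertex 2.535 1.009 4.232
vertex 3.254 0.92 4.195
vertex 2.929 1.424 3.787
endloop
endfacet
facet normal -0.464 0.814 0.348
outer loop
vertex 2.535 1.009 4.232
vertex 2.929 1.424 3.787
vertex 2.292 1.156 3.564
endloop
endfacet
facet normal -0.893 0.244 0.379
outer loop
vertex 2.535 1.009 4.232
vertex 2.292 1.156 3.564
vertex 2.224 0.487 3.835
endloop
endfacet
facet normal -0.574 -0.251 0.780
outer loop
vertex 2.535 1.009 4.232
vertex 2.224 0.487 3.835
vertex 2.818 0.341 4.225
endloop
endfacet
facet normal 0.680 0.673 0.290
outer loop
vertex 2.929 1.424 3.787
vertex 3.254 0.92 4.195
vertex 3.456 1.013 3.505
endloop
endfacet
facet normal 0.570 -0.392 0.722
outer loop
vertex 3.254 0.92 4.195
vertex 2.818 0.341 4.225
vertex 3.388 0.344 3.776
endloop
endfacet
facet normal -0.442 -0.819 0.367
outer loop
vertex 2.818 0.341 4.225
vertex 2.224 0.487 3.835
vertex 2.751 0.076 3.553
endloop
endfacet
facet normal -0.959 -0.017 -0.283
outer loop
vertex 2.224 0.487 3.835
vertex 2.292 1.156 3.564
vertex 2.426 0.58 3.145
endloop
endfacet
facet normal -0.265 0.906 -0.331
outer loop
vertex 2.292 1.156 3.564
vertex 2.929 1.424 3.787
vertex 2.862 1.159 3.115
endloop
endfacet
facet normal 0.893 -0.244 -0.379
outer loop
vertex 3.145 0.491 3.108
vertex 3.456 1.013 3.505
vertex 3.388 0.344 3.776
endloop
endfacet
facet normal 0.464 -0.814 -0.348
outer loop
vertex 3.145 0.491 3.108
vertex 3.388 0.344 3.776
vertex 2.751 0.076 3.553
endloop
endfacet
facet normal -0.121 -0.670 -0.732
outer loop
vertex 3.145 0.491 3.108
vertex 2.751 0.076 3.553
vertex 2.426 0.58 3.145
endloop
endfacet
facet normal -0.053 -0.012 -0.999
outer loop
vertex 3.145 0.491 3.108
vertex 2.426 0.58 3.145
vertex 2.862 1.159 3.115
endloop
endfacet
facet normal 0.574 0.251 -0.780
outer loop
vertex 3.145 0.491 3.108
vertex 2.862 1.159 3.115
vertex 3.456 1.013 3.505
endloop
endfacet
facet normal 0.959 0.017 0.283
outer loop
vertex 3.388 0.344 3.776
vertex 3.456 1.013 3.505
vertex 3.254 0.92 4.195
endloop
endfacet
facet normal 0.265 -0.906 0.331
outer loop
vertex 2.751 0.076 3.553
vertex 3.388 0.344 3.776
vertex 2.818 0.341 4.225
endloop
endfacet
facet normal -0.680 -0.673 -0.290
outer loop
vertex 2.426 0.58 3.145
vertex 2.751 0.076 3.553
vertex 2.224 0.487 3.835
endloop
endfacet
facet normal -0.570 0.392 -0.722
outer loop
vertex 2.862 1.159 3.115
vertex 2.426 0.58 3.145
vertex 2.292 1.156 3.564
endloop
endfacet
facet normal 0.442 0.819 -0.367
outer loop
vertex 3.456 1.013 3.505
vertex 2.862 1.159 3.115
vertex 2.929 1.424 3.787
endloop
endfacet
facet normal -0.627 -0.714 -0.311
outer loop
vertex 1.005 -1.252 -2.825
vertex 0.336 -0.127 -4.061
vertex 1.936 -1.681 -3.719
endloop
endfacet
facet normal 0.371 -0.625 0.687
outer loop
vertex 2.664 -0.853 -3.359
vertex 1.005 -1.252 -2.825
vertex 1.936 -1.681 -3.719
endloop
endfacet
facet normal -0.627 -0.714 -0.311
outer loop
vertex 1.936 -1.681 -3.719
vertex 0.336 -0.127 -4.061
vertex 1.267 -0.556 -4.955
endloop
endfacet
facet normal 0.684 -0.316 -0.658
outer loop
vertex 1.267 -0.556 -4.955
vertex 2.664 -0.853 -3.359
vertex 1.936 -1.681 -3.719
endloop
endfacet
facet normal -0.684 0.316 0.658
outer loop
vertex 1.005 -1.252 -2.825
vertex 1.064 0.701 -3.701
vertex 0.336 -0.127 -4.061
endloop
endfacet
facet normal 0.371 -0.625 0.687
outer loop
vertex 1.733 -0.424 -2.465
vertex 1.005 -1.252 -2.825
vertex 2.664 -0.853 -3.359
endloop
endfacet
facet normal -0.684 0.316 0.658
outer loop
vertex 1.733 -0.424 -2.465
vertex 1.064 0.701 -3.701
vertex 1.005 -1.252 -2.825
endloop
endfacet
facet normal -0.371 0.625 -0.687
outer loop
vertex 0.336 -0.127 -4.061
vertex 1.064 0.701 -3.701
vertex 1.267 -0.556 -4.955
endloop
endfacet
facet normal 0.684 -0.316 -0.658
outer loop
vertex 1.995 0.272 -4.595
vertex 2.664 -0.853 -3.359
vertex 1.267 -0.556 -4.955
endloop
endfacet
facet normal -0.371 0.625 -0.687
outer loop
vertex 1.267 -0.556 -4.955
vertex 1.064 0.701 -3.701
vertex 1.995 0.272 -4.595
endloop
endfacet
facet normal 0.627 0.714 0.311
outer loop
vertex 1.995 0.272 -4.595
vertex 1.733 -0.424 -2.465
vertex 2.664 -0.853 -3.359
endloop
endfacet
facet normal 0.627 0.714 0.311
outer loop
vertex 1.064 0.701 -3.701
vertex 1.733 -0.424 -2.465
vertex 1.995 0.272 -4.595
endloop
endfacet

endsolid


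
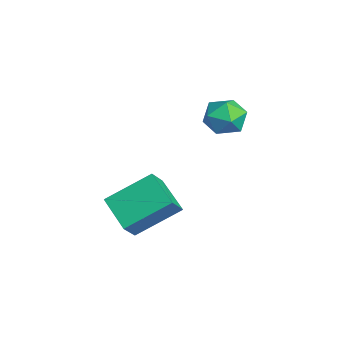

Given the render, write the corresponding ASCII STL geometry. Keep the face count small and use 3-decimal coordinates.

solid 
facet normal -0.839 0.542 -0.034
outer loop
vertex -1.692 0.084 -0.399
vertex -2.188 -0.677 -0.291
vertex -1.911 -0.203 0.441
endloop
endfacet
facet normal -0.300 0.924 0.237
outer loop
vertex -1.692 0.084 -0.399
vertex -1.911 -0.203 0.441
vertex -1.07 0.114 0.271
endloop
endfacet
facet normal 0.222 0.943 -0.248
outer loop
vertex -1.692 0.084 -0.399
vertex -1.07 0.114 0.271
vertex -0.828 -0.163 -0.566
endloop
endfacet
facet normal 0.006 0.573 -0.819
outer loop
vertex -1.692 0.084 -0.399
vertex -0.828 -0.163 -0.566
vertex -1.518 -0.652 -0.913
endloop
endfacet
facet normal -0.650 0.326 -0.687
outer loop
vertex -1.692 0.084 -0.399
vertex -1.518 -0.652 -0.913
vertex -2.188 -0.677 -0.291
endloop
endfacet
facet normal -0.054 0.580 0.813
outer loop
vertex -1.07 0.114 0.271
vertex -1.911 -0.203 0.441
vertex -1.182 -0.628 0.793
endloop
endfacet
facet normal -0.926 -0.037 0.375
outer loop
vertex -1.911 -0.203 0.441
vertex -2.188 -0.677 -0.291
vertex -1.872 -1.117 0.446
endloop
endfacet
facet normal -0.620 -0.387 -0.683
outer loop
vertex -2.188 -0.677 -0.291
vertex -1.518 -0.652 -0.913
vertex -1.63 -1.394 -0.391
endloop
endfacet
facet normal 0.441 0.014 -0.897
outer loop
vertex -1.518 -0.652 -0.913
vertex -0.828 -0.163 -0.566
vertex -0.789 -1.077 -0.561
endloop
endfacet
facet normal 0.791 0.612 0.026
outer loop
vertex -0.828 -0.163 -0.566
vertex -1.07 0.114 0.271
vertex -0.512 -0.603 0.171
endloop
endfacet
facet normal -0.006 -0.573 0.819
outer loop
vertex -1.008 -1.364 0.279
vertex -1.182 -0.628 0.793
vertex -1.872 -1.117 0.446
endloop
endfacet
facet normal -0.222 -0.943 0.248
outer loop
vertex -1.008 -1.364 0.279
vertex -1.872 -1.117 0.446
vertex -1.63 -1.394 -0.391
endloop
endfacet
facet normal 0.300 -0.924 -0.237
outer loop
vertex -1.008 -1.364 0.279
vertex -1.63 -1.394 -0.391
vertex -0.789 -1.077 -0.561
endloop
endfacet
facet normal 0.839 -0.542 0.034
outer loop
vertex -1.008 -1.364 0.279
vertex -0.789 -1.077 -0.561
vertex -0.512 -0.603 0.171
endloop
endfacet
facet normal 0.650 -0.326 0.687
outer loop
vertex -1.008 -1.364 0.279
vertex -0.512 -0.603 0.171
vertex -1.182 -0.628 0.793
endloop
endfacet
facet normal -0.441 -0.014 0.897
outer loop
vertex -1.872 -1.117 0.446
vertex -1.182 -0.628 0.793
vertex -1.911 -0.203 0.441
endloop
endfacet
facet normal -0.791 -0.612 -0.026
outer loop
vertex -1.63 -1.394 -0.391
vertex -1.872 -1.117 0.446
vertex -2.188 -0.677 -0.291
endloop
endfacet
facet normal 0.054 -0.580 -0.813
outer loop
vertex -0.789 -1.077 -0.561
vertex -1.63 -1.394 -0.391
vertex -1.518 -0.652 -0.913
endloop
endfacet
facet normal 0.926 0.037 -0.375
outer loop
vertex -0.512 -0.603 0.171
vertex -0.789 -1.077 -0.561
vertex -0.828 -0.163 -0.566
endloop
endfacet
facet normal 0.620 0.387 0.683
outer loop
vertex -1.182 -0.628 0.793
vertex -0.512 -0.603 0.171
vertex -1.07 0.114 0.271
endloop
endfacet
facet normal -0.855 -0.297 0.425
outer loop
vertex -1.062 -5.139 -3.731
vertex -1.123 -3.362 -2.613
vertex -1.641 -4.643 -4.551
endloop
endfacet
facet normal 0.029 -0.846 -0.532
outer loop
vertex -0.237 -4.158 -5.247
vertex -1.062 -5.139 -3.731
vertex -1.641 -4.643 -4.551
endloop
endfacet
facet normal -0.856 -0.296 0.424
outer loop
vertex -1.641 -4.643 -4.551
vertex -1.123 -3.362 -2.613
vertex -1.701 -2.866 -3.434
endloop
endfacet
facet normal -0.516 0.443 -0.733
outer loop
vertex -1.701 -2.866 -3.434
vertex -0.237 -4.158 -5.247
vertex -1.641 -4.643 -4.551
endloop
endfacet
facet normal 0.516 -0.443 0.733
outer loop
vertex -1.062 -5.139 -3.731
vertex 0.281 -2.877 -3.309
vertex -1.123 -3.362 -2.613
endloop
endfacet
facet normal 0.029 -0.846 -0.532
outer loop
vertex 0.341 -4.654 -4.426
vertex -1.062 -5.139 -3.731
vertex -0.237 -4.158 -5.247
endloop
endfacet
facet normal 0.516 -0.443 0.733
outer loop
vertex 0.341 -4.654 -4.426
vertex 0.281 -2.877 -3.309
vertex -1.062 -5.139 -3.731
endloop
endfacet
facet normal -0.029 0.846 0.532
outer loop
vertex -1.123 -3.362 -2.613
vertex 0.281 -2.877 -3.309
vertex -1.701 -2.866 -3.434
endloop
endfacet
facet normal -0.516 0.443 -0.733
outer loop
vertex -0.298 -2.381 -4.129
vertex -0.237 -4.158 -5.247
vertex -1.701 -2.866 -3.434
endloop
endfacet
facet normal -0.029 0.846 0.532
outer loop
vertex -1.701 -2.866 -3.434
vertex 0.281 -2.877 -3.309
vertex -0.298 -2.381 -4.129
endloop
endfacet
facet normal 0.856 0.296 -0.424
outer loop
vertex -0.298 -2.381 -4.129
vertex 0.341 -4.654 -4.426
vertex -0.237 -4.158 -5.247
endloop
endfacet
facet normal 0.855 0.296 -0.425
outer loop
vertex 0.281 -2.877 -3.309
vertex 0.341 -4.654 -4.426
vertex -0.298 -2.381 -4.129
endloop
endfacet

endsolid


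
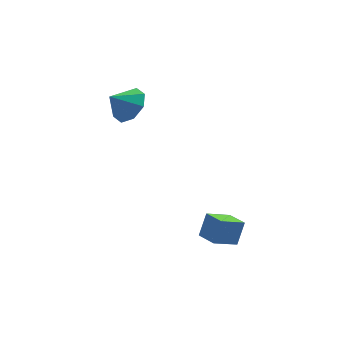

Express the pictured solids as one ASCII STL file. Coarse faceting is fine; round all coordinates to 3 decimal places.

solid 
facet normal -0.851 -0.276 0.446
outer loop
vertex 3.247 -0.889 -1.496
vertex 2.782 0.158 -1.736
vertex 2.806 -1.343 -2.619
endloop
endfacet
facet normal 0.397 -0.895 0.206
outer loop
vertex 3.998 -0.958 -3.244
vertex 3.247 -0.889 -1.496
vertex 2.806 -1.343 -2.619
endloop
endfacet
facet normal -0.852 -0.276 0.446
outer loop
vertex 2.806 -1.343 -2.619
vertex 2.782 0.158 -1.736
vertex 2.341 -0.297 -2.86
endloop
endfacet
facet normal -0.343 -0.353 -0.871
outer loop
vertex 2.341 -0.297 -2.86
vertex 3.998 -0.958 -3.244
vertex 2.806 -1.343 -2.619
endloop
endfacet
facet normal 0.343 0.352 0.871
outer loop
vertex 3.247 -0.889 -1.496
vertex 3.974 0.543 -2.361
vertex 2.782 0.158 -1.736
endloop
endfacet
facet normal 0.397 -0.894 0.206
outer loop
vertex 4.439 -0.503 -2.12
vertex 3.247 -0.889 -1.496
vertex 3.998 -0.958 -3.244
endloop
endfacet
facet normal 0.342 0.353 0.871
outer loop
vertex 4.439 -0.503 -2.12
vertex 3.974 0.543 -2.361
vertex 3.247 -0.889 -1.496
endloop
endfacet
facet normal -0.397 0.894 -0.206
outer loop
vertex 2.782 0.158 -1.736
vertex 3.974 0.543 -2.361
vertex 2.341 -0.297 -2.86
endloop
endfacet
facet normal -0.342 -0.352 -0.871
outer loop
vertex 3.533 0.089 -3.484
vertex 3.998 -0.958 -3.244
vertex 2.341 -0.297 -2.86
endloop
endfacet
facet normal -0.397 0.894 -0.206
outer loop
vertex 2.341 -0.297 -2.86
vertex 3.974 0.543 -2.361
vertex 3.533 0.089 -3.484
endloop
endfacet
facet normal 0.852 0.276 -0.446
outer loop
vertex 3.533 0.089 -3.484
vertex 4.439 -0.503 -2.12
vertex 3.998 -0.958 -3.244
endloop
endfacet
facet normal 0.852 0.276 -0.446
outer loop
vertex 3.974 0.543 -2.361
vertex 4.439 -0.503 -2.12
vertex 3.533 0.089 -3.484
endloop
endfacet
facet normal 0.722 0.152 -0.676
outer loop
vertex 0.631 4.002 4.151
vertex -0.101 4.099 3.391
vertex 0.381 4.768 4.056
endloop
endfacet
facet normal 0.061 0.142 0.988
outer loop
vertex 0.631 4.002 4.151
vertex 0.381 4.768 4.056
vertex -1.039 3.901 4.269
endloop
endfacet
facet normal 0.722 0.151 -0.675
outer loop
vertex 0.381 4.768 4.056
vertex -0.101 4.099 3.391
vertex -0.151 5.142 3.571
endloop
endfacet
facet normal -0.258 0.607 0.751
outer loop
vertex 0.381 4.768 4.056
vertex -0.151 5.142 3.571
vertex -1.039 3.901 4.269
endloop
endfacet
facet normal 0.721 0.151 -0.676
outer loop
vertex -0.151 5.142 3.571
vertex -0.101 4.099 3.391
vertex -0.654 4.904 2.981
endloop
endfacet
facet normal -0.680 0.663 0.313
outer loop
vertex -0.151 5.142 3.571
vertex -0.654 4.904 2.981
vertex -1.039 3.901 4.269
endloop
endfacet
facet normal 0.722 0.152 -0.675
outer loop
vertex -0.654 4.904 2.981
vertex -0.101 4.099 3.391
vertex -0.833 4.195 2.63
endloop
endfacet
facet normal -0.958 0.277 -0.071
outer loop
vertex -0.654 4.904 2.981
vertex -0.833 4.195 2.63
vertex -1.039 3.901 4.269
endloop
endfacet
facet normal 0.722 0.151 -0.675
outer loop
vertex -0.833 4.195 2.63
vertex -0.101 4.099 3.391
vertex -0.583 3.429 2.726
endloop
endfacet
facet normal -0.929 -0.325 -0.175
outer loop
vertex -0.833 4.195 2.63
vertex -0.583 3.429 2.726
vertex -1.039 3.901 4.269
endloop
endfacet
facet normal 0.721 0.152 -0.676
outer loop
vertex -0.583 3.429 2.726
vertex -0.101 4.099 3.391
vertex -0.051 3.055 3.21
endloop
endfacet
facet normal -0.611 -0.790 0.061
outer loop
vertex -0.583 3.429 2.726
vertex -0.051 3.055 3.21
vertex -1.039 3.901 4.269
endloop
endfacet
facet normal 0.722 0.152 -0.675
outer loop
vertex -0.051 3.055 3.21
vertex -0.101 4.099 3.391
vertex 0.452 3.293 3.801
endloop
endfacet
facet normal -0.188 -0.845 0.500
outer loop
vertex -0.051 3.055 3.21
vertex 0.452 3.293 3.801
vertex -1.039 3.901 4.269
endloop
endfacet
facet normal 0.722 0.151 -0.676
outer loop
vertex 0.452 3.293 3.801
vertex -0.101 4.099 3.391
vertex 0.631 4.002 4.151
endloop
endfacet
facet normal 0.090 -0.459 0.884
outer loop
vertex 0.452 3.293 3.801
vertex 0.631 4.002 4.151
vertex -1.039 3.901 4.269
endloop
endfacet

endsolid


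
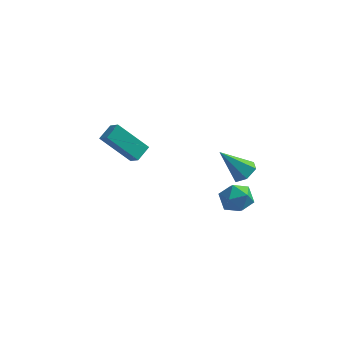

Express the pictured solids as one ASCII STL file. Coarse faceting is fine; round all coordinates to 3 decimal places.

solid 
facet normal 0.140 0.983 0.115
outer loop
vertex 4.102 -3.161 0.345
vertex 3.457 -3.147 1.009
vertex 4.344 -3.299 1.228
endloop
endfacet
facet normal 0.741 0.664 -0.099
outer loop
vertex 4.102 -3.161 0.345
vertex 4.344 -3.299 1.228
vertex 4.719 -3.817 0.559
endloop
endfacet
facet normal 0.608 0.337 -0.719
outer loop
vertex 4.102 -3.161 0.345
vertex 4.719 -3.817 0.559
vertex 4.064 -3.985 -0.073
endloop
endfacet
facet normal -0.076 0.454 -0.888
outer loop
vertex 4.102 -3.161 0.345
vertex 4.064 -3.985 -0.073
vertex 3.285 -3.572 0.205
endloop
endfacet
facet normal -0.365 0.853 -0.373
outer loop
vertex 4.102 -3.161 0.345
vertex 3.285 -3.572 0.205
vertex 3.457 -3.147 1.009
endloop
endfacet
facet normal 0.909 0.164 0.382
outer loop
vertex 4.719 -3.817 0.559
vertex 4.344 -3.299 1.228
vertex 4.455 -4.208 1.355
endloop
endfacet
facet normal -0.063 0.681 0.729
outer loop
vertex 4.344 -3.299 1.228
vertex 3.457 -3.147 1.009
vertex 3.676 -3.795 1.633
endloop
endfacet
facet normal -0.880 0.471 -0.061
outer loop
vertex 3.457 -3.147 1.009
vertex 3.285 -3.572 0.205
vertex 3.021 -3.963 1.001
endloop
endfacet
facet normal -0.412 -0.175 -0.894
outer loop
vertex 3.285 -3.572 0.205
vertex 4.064 -3.985 -0.073
vertex 3.396 -4.481 0.332
endloop
endfacet
facet normal 0.693 -0.364 -0.622
outer loop
vertex 4.064 -3.985 -0.073
vertex 4.719 -3.817 0.559
vertex 4.283 -4.633 0.551
endloop
endfacet
facet normal 0.076 -0.454 0.888
outer loop
vertex 3.638 -4.619 1.215
vertex 4.455 -4.208 1.355
vertex 3.676 -3.795 1.633
endloop
endfacet
facet normal -0.608 -0.337 0.719
outer loop
vertex 3.638 -4.619 1.215
vertex 3.676 -3.795 1.633
vertex 3.021 -3.963 1.001
endloop
endfacet
facet normal -0.741 -0.664 0.099
outer loop
vertex 3.638 -4.619 1.215
vertex 3.021 -3.963 1.001
vertex 3.396 -4.481 0.332
endloop
endfacet
facet normal -0.140 -0.983 -0.115
outer loop
vertex 3.638 -4.619 1.215
vertex 3.396 -4.481 0.332
vertex 4.283 -4.633 0.551
endloop
endfacet
facet normal 0.365 -0.853 0.373
outer loop
vertex 3.638 -4.619 1.215
vertex 4.283 -4.633 0.551
vertex 4.455 -4.208 1.355
endloop
endfacet
facet normal 0.412 0.175 0.894
outer loop
vertex 3.676 -3.795 1.633
vertex 4.455 -4.208 1.355
vertex 4.344 -3.299 1.228
endloop
endfacet
facet normal -0.693 0.364 0.622
outer loop
vertex 3.021 -3.963 1.001
vertex 3.676 -3.795 1.633
vertex 3.457 -3.147 1.009
endloop
endfacet
facet normal -0.909 -0.164 -0.382
outer loop
vertex 3.396 -4.481 0.332
vertex 3.021 -3.963 1.001
vertex 3.285 -3.572 0.205
endloop
endfacet
facet normal 0.063 -0.681 -0.729
outer loop
vertex 4.283 -4.633 0.551
vertex 3.396 -4.481 0.332
vertex 4.064 -3.985 -0.073
endloop
endfacet
facet normal 0.880 -0.471 0.061
outer loop
vertex 4.455 -4.208 1.355
vertex 4.283 -4.633 0.551
vertex 4.719 -3.817 0.559
endloop
endfacet
facet normal 0.639 0.106 -0.762
outer loop
vertex 4.162 -0.78 1.037
vertex 3.82 -1.339 0.672
vertex 3.589 -0.631 0.577
endloop
endfacet
facet normal -0.124 0.888 0.442
outer loop
vertex 4.162 -0.78 1.037
vertex 3.589 -0.631 0.577
vertex 2.6 -1.541 2.128
endloop
endfacet
facet normal 0.638 0.106 -0.762
outer loop
vertex 3.589 -0.631 0.577
vertex 3.82 -1.339 0.672
vertex 3.246 -1.19 0.212
endloop
endfacet
facet normal -0.792 0.590 -0.159
outer loop
vertex 3.589 -0.631 0.577
vertex 3.246 -1.19 0.212
vertex 2.6 -1.541 2.128
endloop
endfacet
facet normal 0.639 0.107 -0.762
outer loop
vertex 3.246 -1.19 0.212
vertex 3.82 -1.339 0.672
vertex 3.478 -1.897 0.307
endloop
endfacet
facet normal -0.873 -0.334 -0.356
outer loop
vertex 3.246 -1.19 0.212
vertex 3.478 -1.897 0.307
vertex 2.6 -1.541 2.128
endloop
endfacet
facet normal 0.639 0.106 -0.762
outer loop
vertex 3.478 -1.897 0.307
vertex 3.82 -1.339 0.672
vertex 4.051 -2.046 0.767
endloop
endfacet
facet normal -0.288 -0.957 0.048
outer loop
vertex 3.478 -1.897 0.307
vertex 4.051 -2.046 0.767
vertex 2.6 -1.541 2.128
endloop
endfacet
facet normal 0.639 0.106 -0.762
outer loop
vertex 4.051 -2.046 0.767
vertex 3.82 -1.339 0.672
vertex 4.393 -1.487 1.132
endloop
endfacet
facet normal 0.381 -0.658 0.650
outer loop
vertex 4.051 -2.046 0.767
vertex 4.393 -1.487 1.132
vertex 2.6 -1.541 2.128
endloop
endfacet
facet normal 0.639 0.106 -0.762
outer loop
vertex 4.393 -1.487 1.132
vertex 3.82 -1.339 0.672
vertex 4.162 -0.78 1.037
endloop
endfacet
facet normal 0.462 0.265 0.846
outer loop
vertex 4.393 -1.487 1.132
vertex 4.162 -0.78 1.037
vertex 2.6 -1.541 2.128
endloop
endfacet
facet normal -0.597 0.548 -0.586
outer loop
vertex -3.353 -1.67 2.29
vertex -2.993 -0.843 2.697
vertex -1.822 -1.601 0.796
endloop
endfacet
facet normal -0.364 -0.835 -0.412
outer loop
vertex -1.327 -2.057 1.283
vertex -3.353 -1.67 2.29
vertex -1.822 -1.601 0.796
endloop
endfacet
facet normal -0.596 0.549 -0.586
outer loop
vertex -1.822 -1.601 0.796
vertex -2.993 -0.843 2.697
vertex -1.462 -0.774 1.204
endloop
endfacet
facet normal 0.716 0.032 -0.697
outer loop
vertex -1.462 -0.774 1.204
vertex -1.327 -2.057 1.283
vertex -1.822 -1.601 0.796
endloop
endfacet
facet normal -0.716 -0.032 0.698
outer loop
vertex -3.353 -1.67 2.29
vertex -2.498 -1.299 3.184
vertex -2.993 -0.843 2.697
endloop
endfacet
facet normal -0.364 -0.835 -0.412
outer loop
vertex -2.858 -2.126 2.776
vertex -3.353 -1.67 2.29
vertex -1.327 -2.057 1.283
endloop
endfacet
facet normal -0.715 -0.033 0.698
outer loop
vertex -2.858 -2.126 2.776
vertex -2.498 -1.299 3.184
vertex -3.353 -1.67 2.29
endloop
endfacet
facet normal 0.364 0.835 0.412
outer loop
vertex -2.993 -0.843 2.697
vertex -2.498 -1.299 3.184
vertex -1.462 -0.774 1.204
endloop
endfacet
facet normal 0.715 0.032 -0.698
outer loop
vertex -0.967 -1.23 1.69
vertex -1.327 -2.057 1.283
vertex -1.462 -0.774 1.204
endloop
endfacet
facet normal 0.365 0.835 0.412
outer loop
vertex -1.462 -0.774 1.204
vertex -2.498 -1.299 3.184
vertex -0.967 -1.23 1.69
endloop
endfacet
facet normal 0.596 -0.548 0.586
outer loop
vertex -0.967 -1.23 1.69
vertex -2.858 -2.126 2.776
vertex -1.327 -2.057 1.283
endloop
endfacet
facet normal 0.596 -0.549 0.586
outer loop
vertex -2.498 -1.299 3.184
vertex -2.858 -2.126 2.776
vertex -0.967 -1.23 1.69
endloop
endfacet

endsolid


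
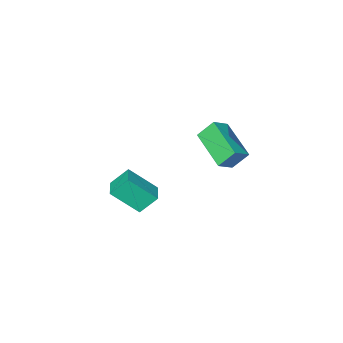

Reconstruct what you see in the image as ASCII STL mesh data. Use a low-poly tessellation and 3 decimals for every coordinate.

solid 
facet normal -0.539 0.359 0.762
outer loop
vertex -1.997 -3.268 0.231
vertex -1.211 -3.216 0.763
vertex -1.681 -1.423 -0.416
endloop
endfacet
facet normal -0.827 -0.055 -0.560
outer loop
vertex -1.109 -1.804 -1.223
vertex -1.997 -3.268 0.231
vertex -1.681 -1.423 -0.416
endloop
endfacet
facet normal -0.540 0.359 0.761
outer loop
vertex -1.681 -1.423 -0.416
vertex -1.211 -3.216 0.763
vertex -0.896 -1.371 0.116
endloop
endfacet
facet normal 0.160 0.932 -0.327
outer loop
vertex -0.896 -1.371 0.116
vertex -1.109 -1.804 -1.223
vertex -1.681 -1.423 -0.416
endloop
endfacet
facet normal -0.160 -0.932 0.327
outer loop
vertex -1.997 -3.268 0.231
vertex -0.639 -3.597 -0.044
vertex -1.211 -3.216 0.763
endloop
endfacet
facet normal -0.826 -0.055 -0.561
outer loop
vertex -1.424 -3.649 -0.576
vertex -1.997 -3.268 0.231
vertex -1.109 -1.804 -1.223
endloop
endfacet
facet normal -0.160 -0.932 0.327
outer loop
vertex -1.424 -3.649 -0.576
vertex -0.639 -3.597 -0.044
vertex -1.997 -3.268 0.231
endloop
endfacet
facet normal 0.827 0.055 0.560
outer loop
vertex -1.211 -3.216 0.763
vertex -0.639 -3.597 -0.044
vertex -0.896 -1.371 0.116
endloop
endfacet
facet normal 0.159 0.932 -0.327
outer loop
vertex -0.323 -1.752 -0.691
vertex -1.109 -1.804 -1.223
vertex -0.896 -1.371 0.116
endloop
endfacet
facet normal 0.826 0.055 0.561
outer loop
vertex -0.896 -1.371 0.116
vertex -0.639 -3.597 -0.044
vertex -0.323 -1.752 -0.691
endloop
endfacet
facet normal 0.539 -0.359 -0.762
outer loop
vertex -0.323 -1.752 -0.691
vertex -1.424 -3.649 -0.576
vertex -1.109 -1.804 -1.223
endloop
endfacet
facet normal 0.540 -0.359 -0.761
outer loop
vertex -0.639 -3.597 -0.044
vertex -1.424 -3.649 -0.576
vertex -0.323 -1.752 -0.691
endloop
endfacet
facet normal -0.585 -0.804 -0.109
outer loop
vertex 3.66 -2.517 0.585
vertex 2.782 -1.731 -0.497
vertex 4.305 -2.88 -0.202
endloop
endfacet
facet normal 0.549 -0.492 0.676
outer loop
vertex 4.838 -2.149 -0.103
vertex 3.66 -2.517 0.585
vertex 4.305 -2.88 -0.202
endloop
endfacet
facet normal -0.585 -0.804 -0.109
outer loop
vertex 4.305 -2.88 -0.202
vertex 2.782 -1.731 -0.497
vertex 3.427 -2.094 -1.284
endloop
endfacet
facet normal 0.597 -0.336 -0.729
outer loop
vertex 3.427 -2.094 -1.284
vertex 4.838 -2.149 -0.103
vertex 4.305 -2.88 -0.202
endloop
endfacet
facet normal -0.597 0.336 0.729
outer loop
vertex 3.66 -2.517 0.585
vertex 3.315 -1.0 -0.398
vertex 2.782 -1.731 -0.497
endloop
endfacet
facet normal 0.549 -0.492 0.676
outer loop
vertex 4.193 -1.786 0.684
vertex 3.66 -2.517 0.585
vertex 4.838 -2.149 -0.103
endloop
endfacet
facet normal -0.597 0.336 0.729
outer loop
vertex 4.193 -1.786 0.684
vertex 3.315 -1.0 -0.398
vertex 3.66 -2.517 0.585
endloop
endfacet
facet normal -0.549 0.492 -0.676
outer loop
vertex 2.782 -1.731 -0.497
vertex 3.315 -1.0 -0.398
vertex 3.427 -2.094 -1.284
endloop
endfacet
facet normal 0.597 -0.336 -0.729
outer loop
vertex 3.96 -1.363 -1.185
vertex 4.838 -2.149 -0.103
vertex 3.427 -2.094 -1.284
endloop
endfacet
facet normal -0.549 0.492 -0.676
outer loop
vertex 3.427 -2.094 -1.284
vertex 3.315 -1.0 -0.398
vertex 3.96 -1.363 -1.185
endloop
endfacet
facet normal 0.585 0.804 0.109
outer loop
vertex 3.96 -1.363 -1.185
vertex 4.193 -1.786 0.684
vertex 4.838 -2.149 -0.103
endloop
endfacet
facet normal 0.585 0.804 0.109
outer loop
vertex 3.315 -1.0 -0.398
vertex 4.193 -1.786 0.684
vertex 3.96 -1.363 -1.185
endloop
endfacet

endsolid


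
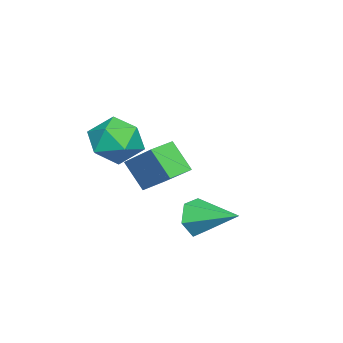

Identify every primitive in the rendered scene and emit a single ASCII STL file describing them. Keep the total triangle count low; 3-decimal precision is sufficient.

solid 
facet normal -0.860 0.494 0.131
outer loop
vertex -4.293 -2.115 -3.046
vertex -3.273 -0.674 -1.785
vertex -3.987 -1.257 -4.275
endloop
endfacet
facet normal -0.470 -0.664 -0.581
outer loop
vertex -3.067 -1.786 -4.415
vertex -4.293 -2.115 -3.046
vertex -3.987 -1.257 -4.275
endloop
endfacet
facet normal -0.859 0.495 0.131
outer loop
vertex -3.987 -1.257 -4.275
vertex -3.273 -0.674 -1.785
vertex -2.966 0.184 -3.014
endloop
endfacet
facet normal 0.200 0.561 -0.803
outer loop
vertex -2.966 0.184 -3.014
vertex -3.067 -1.786 -4.415
vertex -3.987 -1.257 -4.275
endloop
endfacet
facet normal -0.200 -0.561 0.803
outer loop
vertex -4.293 -2.115 -3.046
vertex -2.353 -1.203 -1.925
vertex -3.273 -0.674 -1.785
endloop
endfacet
facet normal -0.471 -0.664 -0.581
outer loop
vertex -3.374 -2.644 -3.186
vertex -4.293 -2.115 -3.046
vertex -3.067 -1.786 -4.415
endloop
endfacet
facet normal -0.200 -0.561 0.803
outer loop
vertex -3.374 -2.644 -3.186
vertex -2.353 -1.203 -1.925
vertex -4.293 -2.115 -3.046
endloop
endfacet
facet normal 0.470 0.664 0.581
outer loop
vertex -3.273 -0.674 -1.785
vertex -2.353 -1.203 -1.925
vertex -2.966 0.184 -3.014
endloop
endfacet
facet normal 0.201 0.561 -0.803
outer loop
vertex -2.047 -0.345 -3.154
vertex -3.067 -1.786 -4.415
vertex -2.966 0.184 -3.014
endloop
endfacet
facet normal 0.471 0.664 0.581
outer loop
vertex -2.966 0.184 -3.014
vertex -2.353 -1.203 -1.925
vertex -2.047 -0.345 -3.154
endloop
endfacet
facet normal 0.859 -0.494 -0.130
outer loop
vertex -2.047 -0.345 -3.154
vertex -3.374 -2.644 -3.186
vertex -3.067 -1.786 -4.415
endloop
endfacet
facet normal 0.859 -0.494 -0.131
outer loop
vertex -2.353 -1.203 -1.925
vertex -3.374 -2.644 -3.186
vertex -2.047 -0.345 -3.154
endloop
endfacet
facet normal -0.235 -0.928 -0.290
outer loop
vertex 0.225 0.967 -3.288
vertex -0.1 1.288 -4.052
vertex 0.757 1.054 -3.997
endloop
endfacet
facet normal 0.799 0.020 0.602
outer loop
vertex 0.225 0.967 -3.288
vertex 0.757 1.054 -3.997
vertex 0.34 3.032 -3.508
endloop
endfacet
facet normal -0.235 -0.928 -0.290
outer loop
vertex 0.757 1.054 -3.997
vertex -0.1 1.288 -4.052
vertex 0.432 1.375 -4.761
endloop
endfacet
facet normal 0.923 0.264 -0.281
outer loop
vertex 0.757 1.054 -3.997
vertex 0.432 1.375 -4.761
vertex 0.34 3.032 -3.508
endloop
endfacet
facet normal -0.234 -0.928 -0.289
outer loop
vertex 0.432 1.375 -4.761
vertex -0.1 1.288 -4.052
vertex -0.425 1.608 -4.816
endloop
endfacet
facet normal 0.212 0.597 -0.774
outer loop
vertex 0.432 1.375 -4.761
vertex -0.425 1.608 -4.816
vertex 0.34 3.032 -3.508
endloop
endfacet
facet normal -0.233 -0.928 -0.289
outer loop
vertex -0.425 1.608 -4.816
vertex -0.1 1.288 -4.052
vertex -0.957 1.521 -4.108
endloop
endfacet
facet normal -0.621 0.685 -0.382
outer loop
vertex -0.425 1.608 -4.816
vertex -0.957 1.521 -4.108
vertex 0.34 3.032 -3.508
endloop
endfacet
facet normal -0.233 -0.928 -0.289
outer loop
vertex -0.957 1.521 -4.108
vertex -0.1 1.288 -4.052
vertex -0.632 1.201 -3.344
endloop
endfacet
facet normal -0.745 0.440 0.501
outer loop
vertex -0.957 1.521 -4.108
vertex -0.632 1.201 -3.344
vertex 0.34 3.032 -3.508
endloop
endfacet
facet normal -0.234 -0.928 -0.290
outer loop
vertex -0.632 1.201 -3.344
vertex -0.1 1.288 -4.052
vertex 0.225 0.967 -3.288
endloop
endfacet
facet normal -0.035 0.108 0.994
outer loop
vertex -0.632 1.201 -3.344
vertex 0.225 0.967 -3.288
vertex 0.34 3.032 -3.508
endloop
endfacet
facet normal -0.861 -0.173 0.479
outer loop
vertex -1.912 -1.55 -0.746
vertex -1.823 -2.696 -1.001
vertex -1.354 -2.276 -0.006
endloop
endfacet
facet normal -0.517 0.383 0.765
outer loop
vertex -1.912 -1.55 -0.746
vertex -1.354 -2.276 -0.006
vertex -0.906 -1.212 -0.235
endloop
endfacet
facet normal -0.421 0.871 0.254
outer loop
vertex -1.912 -1.55 -0.746
vertex -0.906 -1.212 -0.235
vertex -1.097 -0.973 -1.372
endloop
endfacet
facet normal -0.705 0.616 -0.350
outer loop
vertex -1.912 -1.55 -0.746
vertex -1.097 -0.973 -1.372
vertex -1.664 -1.891 -1.846
endloop
endfacet
facet normal -0.977 -0.029 -0.211
outer loop
vertex -1.912 -1.55 -0.746
vertex -1.664 -1.891 -1.846
vertex -1.823 -2.696 -1.001
endloop
endfacet
facet normal 0.125 0.158 0.979
outer loop
vertex -0.906 -1.212 -0.235
vertex -1.354 -2.276 -0.006
vertex -0.196 -2.149 -0.174
endloop
endfacet
facet normal -0.431 -0.741 0.516
outer loop
vertex -1.354 -2.276 -0.006
vertex -1.823 -2.696 -1.001
vertex -0.763 -3.067 -0.648
endloop
endfacet
facet normal -0.618 -0.508 -0.600
outer loop
vertex -1.823 -2.696 -1.001
vertex -1.664 -1.891 -1.846
vertex -0.954 -2.828 -1.785
endloop
endfacet
facet normal -0.178 0.536 -0.825
outer loop
vertex -1.664 -1.891 -1.846
vertex -1.097 -0.973 -1.372
vertex -0.506 -1.764 -2.014
endloop
endfacet
facet normal 0.281 0.948 0.152
outer loop
vertex -1.097 -0.973 -1.372
vertex -0.906 -1.212 -0.235
vertex -0.037 -1.344 -1.019
endloop
endfacet
facet normal 0.705 -0.616 0.350
outer loop
vertex 0.052 -2.49 -1.274
vertex -0.196 -2.149 -0.174
vertex -0.763 -3.067 -0.648
endloop
endfacet
facet normal 0.421 -0.871 -0.254
outer loop
vertex 0.052 -2.49 -1.274
vertex -0.763 -3.067 -0.648
vertex -0.954 -2.828 -1.785
endloop
endfacet
facet normal 0.517 -0.383 -0.765
outer loop
vertex 0.052 -2.49 -1.274
vertex -0.954 -2.828 -1.785
vertex -0.506 -1.764 -2.014
endloop
endfacet
facet normal 0.861 0.173 -0.479
outer loop
vertex 0.052 -2.49 -1.274
vertex -0.506 -1.764 -2.014
vertex -0.037 -1.344 -1.019
endloop
endfacet
facet normal 0.977 0.029 0.211
outer loop
vertex 0.052 -2.49 -1.274
vertex -0.037 -1.344 -1.019
vertex -0.196 -2.149 -0.174
endloop
endfacet
facet normal 0.178 -0.536 0.825
outer loop
vertex -0.763 -3.067 -0.648
vertex -0.196 -2.149 -0.174
vertex -1.354 -2.276 -0.006
endloop
endfacet
facet normal -0.281 -0.948 -0.152
outer loop
vertex -0.954 -2.828 -1.785
vertex -0.763 -3.067 -0.648
vertex -1.823 -2.696 -1.001
endloop
endfacet
facet normal -0.125 -0.158 -0.979
outer loop
vertex -0.506 -1.764 -2.014
vertex -0.954 -2.828 -1.785
vertex -1.664 -1.891 -1.846
endloop
endfacet
facet normal 0.431 0.741 -0.516
outer loop
vertex -0.037 -1.344 -1.019
vertex -0.506 -1.764 -2.014
vertex -1.097 -0.973 -1.372
endloop
endfacet
facet normal 0.618 0.508 0.600
outer loop
vertex -0.196 -2.149 -0.174
vertex -0.037 -1.344 -1.019
vertex -0.906 -1.212 -0.235
endloop
endfacet

endsolid
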